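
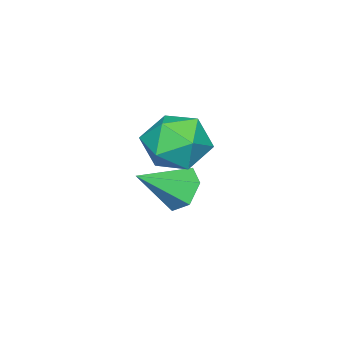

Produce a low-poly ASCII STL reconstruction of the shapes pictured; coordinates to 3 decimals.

solid 
facet normal -0.696 0.499 -0.516
outer loop
vertex -0.648 -3.257 -2.455
vertex -1.157 -3.201 -1.714
vertex -0.558 -2.555 -1.898
endloop
endfacet
facet normal 0.929 0.150 -0.339
outer loop
vertex -0.648 -3.257 -2.455
vertex -0.558 -2.555 -1.898
vertex 0.097 -4.099 -0.786
endloop
endfacet
facet normal -0.696 0.499 -0.516
outer loop
vertex -0.558 -2.555 -1.898
vertex -1.157 -3.201 -1.714
vertex -1.067 -2.5 -1.158
endloop
endfacet
facet normal 0.682 0.595 0.425
outer loop
vertex -0.558 -2.555 -1.898
vertex -1.067 -2.5 -1.158
vertex 0.097 -4.099 -0.786
endloop
endfacet
facet normal -0.696 0.499 -0.516
outer loop
vertex -1.067 -2.5 -1.158
vertex -1.157 -3.201 -1.714
vertex -1.666 -3.146 -0.974
endloop
endfacet
facet normal 0.031 0.248 0.968
outer loop
vertex -1.067 -2.5 -1.158
vertex -1.666 -3.146 -0.974
vertex 0.097 -4.099 -0.786
endloop
endfacet
facet normal -0.697 0.498 -0.516
outer loop
vertex -1.666 -3.146 -0.974
vertex -1.157 -3.201 -1.714
vertex -1.756 -3.848 -1.53
endloop
endfacet
facet normal -0.375 -0.546 0.750
outer loop
vertex -1.666 -3.146 -0.974
vertex -1.756 -3.848 -1.53
vertex 0.097 -4.099 -0.786
endloop
endfacet
facet normal -0.697 0.498 -0.516
outer loop
vertex -1.756 -3.848 -1.53
vertex -1.157 -3.201 -1.714
vertex -1.247 -3.903 -2.271
endloop
endfacet
facet normal -0.128 -0.992 -0.015
outer loop
vertex -1.756 -3.848 -1.53
vertex -1.247 -3.903 -2.271
vertex 0.097 -4.099 -0.786
endloop
endfacet
facet normal -0.696 0.499 -0.516
outer loop
vertex -1.247 -3.903 -2.271
vertex -1.157 -3.201 -1.714
vertex -0.648 -3.257 -2.455
endloop
endfacet
facet normal 0.523 -0.644 -0.558
outer loop
vertex -1.247 -3.903 -2.271
vertex -0.648 -3.257 -2.455
vertex 0.097 -4.099 -0.786
endloop
endfacet
facet normal -0.791 0.531 0.303
outer loop
vertex 0.33 -1.153 1.487
vertex -0.27 -2.141 1.651
vertex 0.365 -1.691 2.522
endloop
endfacet
facet normal -0.183 0.870 0.458
outer loop
vertex 0.33 -1.153 1.487
vertex 0.365 -1.691 2.522
vertex 1.341 -1.244 2.063
endloop
endfacet
facet normal 0.174 0.973 -0.152
outer loop
vertex 0.33 -1.153 1.487
vertex 1.341 -1.244 2.063
vertex 1.31 -1.418 0.91
endloop
endfacet
facet normal -0.214 0.698 -0.683
outer loop
vertex 0.33 -1.153 1.487
vertex 1.31 -1.418 0.91
vertex 0.315 -1.972 0.655
endloop
endfacet
facet normal -0.810 0.425 -0.404
outer loop
vertex 0.33 -1.153 1.487
vertex 0.315 -1.972 0.655
vertex -0.27 -2.141 1.651
endloop
endfacet
facet normal 0.208 0.441 0.873
outer loop
vertex 1.341 -1.244 2.063
vertex 0.365 -1.691 2.522
vertex 1.365 -2.288 2.585
endloop
endfacet
facet normal -0.776 -0.107 0.621
outer loop
vertex 0.365 -1.691 2.522
vertex -0.27 -2.141 1.651
vertex 0.37 -2.842 2.33
endloop
endfacet
facet normal -0.807 -0.279 -0.521
outer loop
vertex -0.27 -2.141 1.651
vertex 0.315 -1.972 0.655
vertex 0.339 -3.016 1.177
endloop
endfacet
facet normal 0.159 0.163 -0.974
outer loop
vertex 0.315 -1.972 0.655
vertex 1.31 -1.418 0.91
vertex 1.315 -2.569 0.718
endloop
endfacet
facet normal 0.786 0.608 -0.113
outer loop
vertex 1.31 -1.418 0.91
vertex 1.341 -1.244 2.063
vertex 1.95 -2.119 1.589
endloop
endfacet
facet normal 0.214 -0.698 0.683
outer loop
vertex 1.35 -3.107 1.753
vertex 1.365 -2.288 2.585
vertex 0.37 -2.842 2.33
endloop
endfacet
facet normal -0.174 -0.973 0.152
outer loop
vertex 1.35 -3.107 1.753
vertex 0.37 -2.842 2.33
vertex 0.339 -3.016 1.177
endloop
endfacet
facet normal 0.183 -0.870 -0.458
outer loop
vertex 1.35 -3.107 1.753
vertex 0.339 -3.016 1.177
vertex 1.315 -2.569 0.718
endloop
endfacet
facet normal 0.791 -0.531 -0.303
outer loop
vertex 1.35 -3.107 1.753
vertex 1.315 -2.569 0.718
vertex 1.95 -2.119 1.589
endloop
endfacet
facet normal 0.810 -0.425 0.404
outer loop
vertex 1.35 -3.107 1.753
vertex 1.95 -2.119 1.589
vertex 1.365 -2.288 2.585
endloop
endfacet
facet normal -0.159 -0.163 0.974
outer loop
vertex 0.37 -2.842 2.33
vertex 1.365 -2.288 2.585
vertex 0.365 -1.691 2.522
endloop
endfacet
facet normal -0.786 -0.608 0.113
outer loop
vertex 0.339 -3.016 1.177
vertex 0.37 -2.842 2.33
vertex -0.27 -2.141 1.651
endloop
endfacet
facet normal -0.208 -0.441 -0.873
outer loop
vertex 1.315 -2.569 0.718
vertex 0.339 -3.016 1.177
vertex 0.315 -1.972 0.655
endloop
endfacet
facet normal 0.776 0.107 -0.621
outer loop
vertex 1.95 -2.119 1.589
vertex 1.315 -2.569 0.718
vertex 1.31 -1.418 0.91
endloop
endfacet
facet normal 0.807 0.279 0.521
outer loop
vertex 1.365 -2.288 2.585
vertex 1.95 -2.119 1.589
vertex 1.341 -1.244 2.063
endloop
endfacet

endsolid


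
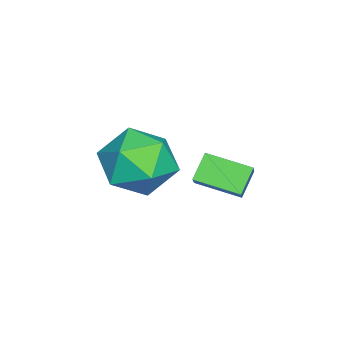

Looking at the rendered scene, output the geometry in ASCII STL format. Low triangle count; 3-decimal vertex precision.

solid 
facet normal 0.104 0.003 0.995
outer loop
vertex 2.051 0.394 -1.348
vertex 1.545 -0.715 -1.292
vertex 2.753 -0.601 -1.419
endloop
endfacet
facet normal 0.619 0.388 0.683
outer loop
vertex 2.051 0.394 -1.348
vertex 2.753 -0.601 -1.419
vertex 2.967 0.35 -2.153
endloop
endfacet
facet normal 0.307 0.903 0.300
outer loop
vertex 2.051 0.394 -1.348
vertex 2.967 0.35 -2.153
vertex 1.892 0.824 -2.478
endloop
endfacet
facet normal -0.400 0.837 0.375
outer loop
vertex 2.051 0.394 -1.348
vertex 1.892 0.824 -2.478
vertex 1.013 0.166 -1.947
endloop
endfacet
facet normal -0.525 0.280 0.804
outer loop
vertex 2.051 0.394 -1.348
vertex 1.013 0.166 -1.947
vertex 1.545 -0.715 -1.292
endloop
endfacet
facet normal 0.972 -0.039 0.233
outer loop
vertex 2.967 0.35 -2.153
vertex 2.753 -0.601 -1.419
vertex 3.027 -0.786 -2.593
endloop
endfacet
facet normal 0.140 -0.662 0.736
outer loop
vertex 2.753 -0.601 -1.419
vertex 1.545 -0.715 -1.292
vertex 2.148 -1.444 -2.062
endloop
endfacet
facet normal -0.878 -0.212 0.428
outer loop
vertex 1.545 -0.715 -1.292
vertex 1.013 0.166 -1.947
vertex 1.073 -0.97 -2.387
endloop
endfacet
facet normal -0.676 0.688 -0.266
outer loop
vertex 1.013 0.166 -1.947
vertex 1.892 0.824 -2.478
vertex 1.287 -0.019 -3.121
endloop
endfacet
facet normal 0.467 0.795 -0.387
outer loop
vertex 1.892 0.824 -2.478
vertex 2.967 0.35 -2.153
vertex 2.495 0.095 -3.248
endloop
endfacet
facet normal 0.400 -0.837 -0.375
outer loop
vertex 1.989 -1.014 -3.192
vertex 3.027 -0.786 -2.593
vertex 2.148 -1.444 -2.062
endloop
endfacet
facet normal -0.307 -0.903 -0.300
outer loop
vertex 1.989 -1.014 -3.192
vertex 2.148 -1.444 -2.062
vertex 1.073 -0.97 -2.387
endloop
endfacet
facet normal -0.619 -0.388 -0.683
outer loop
vertex 1.989 -1.014 -3.192
vertex 1.073 -0.97 -2.387
vertex 1.287 -0.019 -3.121
endloop
endfacet
facet normal -0.104 -0.003 -0.995
outer loop
vertex 1.989 -1.014 -3.192
vertex 1.287 -0.019 -3.121
vertex 2.495 0.095 -3.248
endloop
endfacet
facet normal 0.525 -0.280 -0.804
outer loop
vertex 1.989 -1.014 -3.192
vertex 2.495 0.095 -3.248
vertex 3.027 -0.786 -2.593
endloop
endfacet
facet normal 0.676 -0.688 0.266
outer loop
vertex 2.148 -1.444 -2.062
vertex 3.027 -0.786 -2.593
vertex 2.753 -0.601 -1.419
endloop
endfacet
facet normal -0.467 -0.795 0.387
outer loop
vertex 1.073 -0.97 -2.387
vertex 2.148 -1.444 -2.062
vertex 1.545 -0.715 -1.292
endloop
endfacet
facet normal -0.972 0.039 -0.233
outer loop
vertex 1.287 -0.019 -3.121
vertex 1.073 -0.97 -2.387
vertex 1.013 0.166 -1.947
endloop
endfacet
facet normal -0.140 0.662 -0.736
outer loop
vertex 2.495 0.095 -3.248
vertex 1.287 -0.019 -3.121
vertex 1.892 0.824 -2.478
endloop
endfacet
facet normal 0.878 0.212 -0.428
outer loop
vertex 3.027 -0.786 -2.593
vertex 2.495 0.095 -3.248
vertex 2.967 0.35 -2.153
endloop
endfacet
facet normal -0.707 0.175 0.686
outer loop
vertex 2.675 1.733 -1.053
vertex 2.71 3.049 -1.353
vertex 2.06 1.612 -1.656
endloop
endfacet
facet normal -0.026 -0.975 0.222
outer loop
vertex 2.71 1.451 -2.287
vertex 2.675 1.733 -1.053
vertex 2.06 1.612 -1.656
endloop
endfacet
facet normal -0.707 0.175 0.686
outer loop
vertex 2.06 1.612 -1.656
vertex 2.71 3.049 -1.353
vertex 2.095 2.928 -1.956
endloop
endfacet
facet normal -0.707 -0.139 -0.693
outer loop
vertex 2.095 2.928 -1.956
vertex 2.71 1.451 -2.287
vertex 2.06 1.612 -1.656
endloop
endfacet
facet normal 0.707 0.139 0.693
outer loop
vertex 2.675 1.733 -1.053
vertex 3.36 2.888 -1.984
vertex 2.71 3.049 -1.353
endloop
endfacet
facet normal -0.026 -0.975 0.222
outer loop
vertex 3.325 1.572 -1.684
vertex 2.675 1.733 -1.053
vertex 2.71 1.451 -2.287
endloop
endfacet
facet normal 0.707 0.139 0.693
outer loop
vertex 3.325 1.572 -1.684
vertex 3.36 2.888 -1.984
vertex 2.675 1.733 -1.053
endloop
endfacet
facet normal 0.026 0.975 -0.222
outer loop
vertex 2.71 3.049 -1.353
vertex 3.36 2.888 -1.984
vertex 2.095 2.928 -1.956
endloop
endfacet
facet normal -0.707 -0.139 -0.693
outer loop
vertex 2.745 2.767 -2.587
vertex 2.71 1.451 -2.287
vertex 2.095 2.928 -1.956
endloop
endfacet
facet normal 0.026 0.975 -0.222
outer loop
vertex 2.095 2.928 -1.956
vertex 3.36 2.888 -1.984
vertex 2.745 2.767 -2.587
endloop
endfacet
facet normal 0.707 -0.175 -0.686
outer loop
vertex 2.745 2.767 -2.587
vertex 3.325 1.572 -1.684
vertex 2.71 1.451 -2.287
endloop
endfacet
facet normal 0.707 -0.175 -0.686
outer loop
vertex 3.36 2.888 -1.984
vertex 3.325 1.572 -1.684
vertex 2.745 2.767 -2.587
endloop
endfacet

endsolid


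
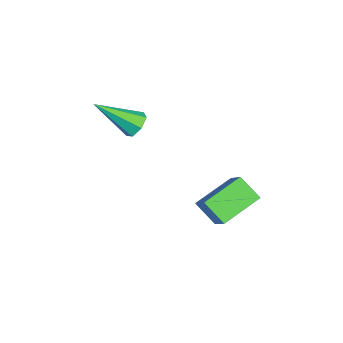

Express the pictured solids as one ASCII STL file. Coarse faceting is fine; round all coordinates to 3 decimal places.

solid 
facet normal -0.570 0.747 0.342
outer loop
vertex 2.606 2.297 -1.533
vertex 3.647 2.621 -0.504
vertex 3.115 3.027 -2.278
endloop
endfacet
facet normal -0.694 -0.216 -0.686
outer loop
vertex 4.113 1.719 -2.876
vertex 2.606 2.297 -1.533
vertex 3.115 3.027 -2.278
endloop
endfacet
facet normal -0.570 0.747 0.342
outer loop
vertex 3.115 3.027 -2.278
vertex 3.647 2.621 -0.504
vertex 4.157 3.35 -1.248
endloop
endfacet
facet normal 0.439 0.629 -0.642
outer loop
vertex 4.157 3.35 -1.248
vertex 4.113 1.719 -2.876
vertex 3.115 3.027 -2.278
endloop
endfacet
facet normal -0.439 -0.629 0.642
outer loop
vertex 2.606 2.297 -1.533
vertex 4.645 1.313 -1.102
vertex 3.647 2.621 -0.504
endloop
endfacet
facet normal -0.694 -0.215 -0.687
outer loop
vertex 3.603 0.99 -2.132
vertex 2.606 2.297 -1.533
vertex 4.113 1.719 -2.876
endloop
endfacet
facet normal -0.439 -0.629 0.642
outer loop
vertex 3.603 0.99 -2.132
vertex 4.645 1.313 -1.102
vertex 2.606 2.297 -1.533
endloop
endfacet
facet normal 0.694 0.216 0.687
outer loop
vertex 3.647 2.621 -0.504
vertex 4.645 1.313 -1.102
vertex 4.157 3.35 -1.248
endloop
endfacet
facet normal 0.439 0.629 -0.642
outer loop
vertex 5.154 2.043 -1.847
vertex 4.113 1.719 -2.876
vertex 4.157 3.35 -1.248
endloop
endfacet
facet normal 0.695 0.216 0.686
outer loop
vertex 4.157 3.35 -1.248
vertex 4.645 1.313 -1.102
vertex 5.154 2.043 -1.847
endloop
endfacet
facet normal 0.570 -0.747 -0.341
outer loop
vertex 5.154 2.043 -1.847
vertex 3.603 0.99 -2.132
vertex 4.113 1.719 -2.876
endloop
endfacet
facet normal 0.570 -0.747 -0.342
outer loop
vertex 4.645 1.313 -1.102
vertex 3.603 0.99 -2.132
vertex 5.154 2.043 -1.847
endloop
endfacet
facet normal -0.021 0.790 -0.612
outer loop
vertex 1.49 -1.595 -0.062
vertex 1.281 -1.234 0.411
vertex 1.876 -1.351 0.24
endloop
endfacet
facet normal 0.687 -0.622 -0.376
outer loop
vertex 1.49 -1.595 -0.062
vertex 1.876 -1.351 0.24
vertex 1.319 -2.806 1.629
endloop
endfacet
facet normal -0.020 0.791 -0.612
outer loop
vertex 1.876 -1.351 0.24
vertex 1.281 -1.234 0.411
vertex 1.814 -1.02 0.67
endloop
endfacet
facet normal 0.960 -0.136 0.243
outer loop
vertex 1.876 -1.351 0.24
vertex 1.814 -1.02 0.67
vertex 1.319 -2.806 1.629
endloop
endfacet
facet normal -0.019 0.790 -0.613
outer loop
vertex 1.814 -1.02 0.67
vertex 1.281 -1.234 0.411
vertex 1.35 -0.849 0.905
endloop
endfacet
facet normal 0.515 0.290 0.806
outer loop
vertex 1.814 -1.02 0.67
vertex 1.35 -0.849 0.905
vertex 1.319 -2.806 1.629
endloop
endfacet
facet normal -0.018 0.790 -0.613
outer loop
vertex 1.35 -0.849 0.905
vertex 1.281 -1.234 0.411
vertex 0.835 -0.968 0.767
endloop
endfacet
facet normal -0.315 0.334 0.888
outer loop
vertex 1.35 -0.849 0.905
vertex 0.835 -0.968 0.767
vertex 1.319 -2.806 1.629
endloop
endfacet
facet normal -0.018 0.790 -0.613
outer loop
vertex 0.835 -0.968 0.767
vertex 1.281 -1.234 0.411
vertex 0.655 -1.287 0.361
endloop
endfacet
facet normal -0.903 -0.037 0.429
outer loop
vertex 0.835 -0.968 0.767
vertex 0.655 -1.287 0.361
vertex 1.319 -2.806 1.629
endloop
endfacet
facet normal -0.018 0.791 -0.612
outer loop
vertex 0.655 -1.287 0.361
vertex 1.281 -1.234 0.411
vertex 0.947 -1.566 -0.008
endloop
endfacet
facet normal -0.808 -0.544 -0.228
outer loop
vertex 0.655 -1.287 0.361
vertex 0.947 -1.566 -0.008
vertex 1.319 -2.806 1.629
endloop
endfacet
facet normal -0.019 0.791 -0.612
outer loop
vertex 0.947 -1.566 -0.008
vertex 1.281 -1.234 0.411
vertex 1.49 -1.595 -0.062
endloop
endfacet
facet normal -0.101 -0.804 -0.586
outer loop
vertex 0.947 -1.566 -0.008
vertex 1.49 -1.595 -0.062
vertex 1.319 -2.806 1.629
endloop
endfacet

endsolid


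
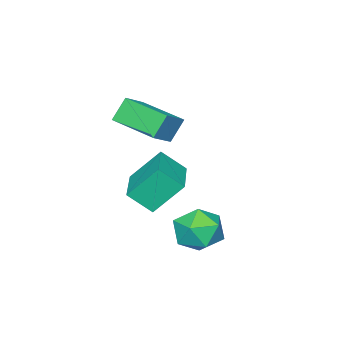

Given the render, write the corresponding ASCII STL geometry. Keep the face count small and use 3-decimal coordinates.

solid 
facet normal -0.786 -0.613 -0.083
outer loop
vertex -1.305 -2.254 0.902
vertex -1.868 -1.411 0.011
vertex -0.466 -3.145 -0.472
endloop
endfacet
facet normal 0.417 -0.625 0.660
outer loop
vertex 1.248 -1.809 -0.291
vertex -1.305 -2.254 0.902
vertex -0.466 -3.145 -0.472
endloop
endfacet
facet normal -0.786 -0.613 -0.083
outer loop
vertex -0.466 -3.145 -0.472
vertex -1.868 -1.411 0.011
vertex -1.029 -2.302 -1.363
endloop
endfacet
facet normal 0.456 -0.484 -0.747
outer loop
vertex -1.029 -2.302 -1.363
vertex 1.248 -1.809 -0.291
vertex -0.466 -3.145 -0.472
endloop
endfacet
facet normal -0.456 0.484 0.747
outer loop
vertex -1.305 -2.254 0.902
vertex -0.154 -0.075 0.192
vertex -1.868 -1.411 0.011
endloop
endfacet
facet normal 0.417 -0.625 0.660
outer loop
vertex 0.409 -0.918 1.083
vertex -1.305 -2.254 0.902
vertex 1.248 -1.809 -0.291
endloop
endfacet
facet normal -0.456 0.484 0.747
outer loop
vertex 0.409 -0.918 1.083
vertex -0.154 -0.075 0.192
vertex -1.305 -2.254 0.902
endloop
endfacet
facet normal -0.417 0.625 -0.660
outer loop
vertex -1.868 -1.411 0.011
vertex -0.154 -0.075 0.192
vertex -1.029 -2.302 -1.363
endloop
endfacet
facet normal 0.456 -0.484 -0.747
outer loop
vertex 0.685 -0.966 -1.182
vertex 1.248 -1.809 -0.291
vertex -1.029 -2.302 -1.363
endloop
endfacet
facet normal -0.417 0.625 -0.660
outer loop
vertex -1.029 -2.302 -1.363
vertex -0.154 -0.075 0.192
vertex 0.685 -0.966 -1.182
endloop
endfacet
facet normal 0.786 0.613 0.083
outer loop
vertex 0.685 -0.966 -1.182
vertex 0.409 -0.918 1.083
vertex 1.248 -1.809 -0.291
endloop
endfacet
facet normal 0.786 0.613 0.083
outer loop
vertex -0.154 -0.075 0.192
vertex 0.409 -0.918 1.083
vertex 0.685 -0.966 -1.182
endloop
endfacet
facet normal -0.850 -0.097 -0.518
outer loop
vertex -0.506 -2.47 3.878
vertex -0.543 -0.435 3.556
vertex 0.115 -2.616 2.886
endloop
endfacet
facet normal 0.018 -0.988 0.156
outer loop
vertex 1.263 -2.485 3.584
vertex -0.506 -2.47 3.878
vertex 0.115 -2.616 2.886
endloop
endfacet
facet normal -0.850 -0.098 -0.517
outer loop
vertex 0.115 -2.616 2.886
vertex -0.543 -0.435 3.556
vertex 0.078 -0.582 2.563
endloop
endfacet
facet normal 0.526 -0.124 -0.842
outer loop
vertex 0.078 -0.582 2.563
vertex 1.263 -2.485 3.584
vertex 0.115 -2.616 2.886
endloop
endfacet
facet normal -0.526 0.124 0.842
outer loop
vertex -0.506 -2.47 3.878
vertex 0.605 -0.304 4.254
vertex -0.543 -0.435 3.556
endloop
endfacet
facet normal 0.018 -0.987 0.157
outer loop
vertex 0.642 -2.338 4.577
vertex -0.506 -2.47 3.878
vertex 1.263 -2.485 3.584
endloop
endfacet
facet normal -0.526 0.124 0.841
outer loop
vertex 0.642 -2.338 4.577
vertex 0.605 -0.304 4.254
vertex -0.506 -2.47 3.878
endloop
endfacet
facet normal -0.017 0.987 -0.157
outer loop
vertex -0.543 -0.435 3.556
vertex 0.605 -0.304 4.254
vertex 0.078 -0.582 2.563
endloop
endfacet
facet normal 0.526 -0.124 -0.841
outer loop
vertex 1.226 -0.45 3.262
vertex 1.263 -2.485 3.584
vertex 0.078 -0.582 2.563
endloop
endfacet
facet normal -0.018 0.987 -0.157
outer loop
vertex 0.078 -0.582 2.563
vertex 0.605 -0.304 4.254
vertex 1.226 -0.45 3.262
endloop
endfacet
facet normal 0.850 0.097 0.517
outer loop
vertex 1.226 -0.45 3.262
vertex 0.642 -2.338 4.577
vertex 1.263 -2.485 3.584
endloop
endfacet
facet normal 0.850 0.098 0.518
outer loop
vertex 0.605 -0.304 4.254
vertex 0.642 -2.338 4.577
vertex 1.226 -0.45 3.262
endloop
endfacet
facet normal -0.628 -0.275 0.728
outer loop
vertex 0.495 2.132 -0.297
vertex 0.87 1.096 -0.364
vertex 1.352 1.814 0.323
endloop
endfacet
facet normal -0.432 0.407 0.805
outer loop
vertex 0.495 2.132 -0.297
vertex 1.352 1.814 0.323
vertex 1.363 2.802 -0.17
endloop
endfacet
facet normal -0.616 0.758 0.212
outer loop
vertex 0.495 2.132 -0.297
vertex 1.363 2.802 -0.17
vertex 0.889 2.694 -1.162
endloop
endfacet
facet normal -0.927 0.294 -0.232
outer loop
vertex 0.495 2.132 -0.297
vertex 0.889 2.694 -1.162
vertex 0.585 1.64 -1.281
endloop
endfacet
facet normal -0.935 -0.344 0.086
outer loop
vertex 0.495 2.132 -0.297
vertex 0.585 1.64 -1.281
vertex 0.87 1.096 -0.364
endloop
endfacet
facet normal 0.280 0.426 0.860
outer loop
vertex 1.363 2.802 -0.17
vertex 1.352 1.814 0.323
vertex 2.275 2.18 -0.159
endloop
endfacet
facet normal -0.039 -0.677 0.735
outer loop
vertex 1.352 1.814 0.323
vertex 0.87 1.096 -0.364
vertex 1.971 1.126 -0.278
endloop
endfacet
facet normal -0.535 -0.789 -0.302
outer loop
vertex 0.87 1.096 -0.364
vertex 0.585 1.64 -1.281
vertex 1.497 1.018 -1.27
endloop
endfacet
facet normal -0.523 0.243 -0.817
outer loop
vertex 0.585 1.64 -1.281
vertex 0.889 2.694 -1.162
vertex 1.508 2.006 -1.763
endloop
endfacet
facet normal -0.019 0.995 -0.099
outer loop
vertex 0.889 2.694 -1.162
vertex 1.363 2.802 -0.17
vertex 1.99 2.724 -1.076
endloop
endfacet
facet normal 0.927 -0.294 0.232
outer loop
vertex 2.365 1.688 -1.143
vertex 2.275 2.18 -0.159
vertex 1.971 1.126 -0.278
endloop
endfacet
facet normal 0.616 -0.758 -0.212
outer loop
vertex 2.365 1.688 -1.143
vertex 1.971 1.126 -0.278
vertex 1.497 1.018 -1.27
endloop
endfacet
facet normal 0.432 -0.407 -0.805
outer loop
vertex 2.365 1.688 -1.143
vertex 1.497 1.018 -1.27
vertex 1.508 2.006 -1.763
endloop
endfacet
facet normal 0.628 0.275 -0.728
outer loop
vertex 2.365 1.688 -1.143
vertex 1.508 2.006 -1.763
vertex 1.99 2.724 -1.076
endloop
endfacet
facet normal 0.935 0.344 -0.086
outer loop
vertex 2.365 1.688 -1.143
vertex 1.99 2.724 -1.076
vertex 2.275 2.18 -0.159
endloop
endfacet
facet normal 0.523 -0.243 0.817
outer loop
vertex 1.971 1.126 -0.278
vertex 2.275 2.18 -0.159
vertex 1.352 1.814 0.323
endloop
endfacet
facet normal 0.019 -0.995 0.099
outer loop
vertex 1.497 1.018 -1.27
vertex 1.971 1.126 -0.278
vertex 0.87 1.096 -0.364
endloop
endfacet
facet normal -0.280 -0.426 -0.860
outer loop
vertex 1.508 2.006 -1.763
vertex 1.497 1.018 -1.27
vertex 0.585 1.64 -1.281
endloop
endfacet
facet normal 0.039 0.677 -0.735
outer loop
vertex 1.99 2.724 -1.076
vertex 1.508 2.006 -1.763
vertex 0.889 2.694 -1.162
endloop
endfacet
facet normal 0.535 0.789 0.302
outer loop
vertex 2.275 2.18 -0.159
vertex 1.99 2.724 -1.076
vertex 1.363 2.802 -0.17
endloop
endfacet

endsolid


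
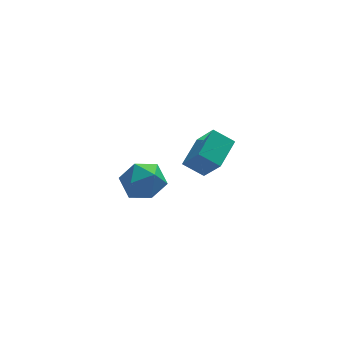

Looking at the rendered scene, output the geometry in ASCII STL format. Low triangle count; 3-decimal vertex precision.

solid 
facet normal -0.566 0.663 0.490
outer loop
vertex -4.229 4.262 -3.748
vertex -3.446 4.2 -2.759
vertex -3.244 5.047 -3.673
endloop
endfacet
facet normal -0.598 0.772 -0.216
outer loop
vertex -4.229 4.262 -3.748
vertex -3.244 5.047 -3.673
vertex -3.54 4.509 -4.775
endloop
endfacet
facet normal -0.837 0.172 -0.520
outer loop
vertex -4.229 4.262 -3.748
vertex -3.54 4.509 -4.775
vertex -3.926 3.331 -4.543
endloop
endfacet
facet normal -0.952 -0.307 -0.003
outer loop
vertex -4.229 4.262 -3.748
vertex -3.926 3.331 -4.543
vertex -3.868 3.139 -3.297
endloop
endfacet
facet normal -0.784 -0.003 0.621
outer loop
vertex -4.229 4.262 -3.748
vertex -3.868 3.139 -3.297
vertex -3.446 4.2 -2.759
endloop
endfacet
facet normal 0.064 0.890 -0.452
outer loop
vertex -3.54 4.509 -4.775
vertex -3.244 5.047 -3.673
vertex -2.332 4.601 -4.423
endloop
endfacet
facet normal 0.118 0.715 0.689
outer loop
vertex -3.244 5.047 -3.673
vertex -3.446 4.2 -2.759
vertex -2.274 4.409 -3.177
endloop
endfacet
facet normal -0.235 -0.364 0.901
outer loop
vertex -3.446 4.2 -2.759
vertex -3.868 3.139 -3.297
vertex -2.66 3.231 -2.945
endloop
endfacet
facet normal -0.507 -0.855 -0.108
outer loop
vertex -3.868 3.139 -3.297
vertex -3.926 3.331 -4.543
vertex -2.956 2.693 -4.047
endloop
endfacet
facet normal -0.322 -0.080 -0.943
outer loop
vertex -3.926 3.331 -4.543
vertex -3.54 4.509 -4.775
vertex -2.754 3.54 -4.961
endloop
endfacet
facet normal 0.952 0.307 0.003
outer loop
vertex -1.971 3.478 -3.972
vertex -2.332 4.601 -4.423
vertex -2.274 4.409 -3.177
endloop
endfacet
facet normal 0.837 -0.172 0.520
outer loop
vertex -1.971 3.478 -3.972
vertex -2.274 4.409 -3.177
vertex -2.66 3.231 -2.945
endloop
endfacet
facet normal 0.598 -0.772 0.216
outer loop
vertex -1.971 3.478 -3.972
vertex -2.66 3.231 -2.945
vertex -2.956 2.693 -4.047
endloop
endfacet
facet normal 0.566 -0.663 -0.490
outer loop
vertex -1.971 3.478 -3.972
vertex -2.956 2.693 -4.047
vertex -2.754 3.54 -4.961
endloop
endfacet
facet normal 0.784 0.003 -0.621
outer loop
vertex -1.971 3.478 -3.972
vertex -2.754 3.54 -4.961
vertex -2.332 4.601 -4.423
endloop
endfacet
facet normal 0.507 0.855 0.108
outer loop
vertex -2.274 4.409 -3.177
vertex -2.332 4.601 -4.423
vertex -3.244 5.047 -3.673
endloop
endfacet
facet normal 0.322 0.080 0.943
outer loop
vertex -2.66 3.231 -2.945
vertex -2.274 4.409 -3.177
vertex -3.446 4.2 -2.759
endloop
endfacet
facet normal -0.064 -0.890 0.452
outer loop
vertex -2.956 2.693 -4.047
vertex -2.66 3.231 -2.945
vertex -3.868 3.139 -3.297
endloop
endfacet
facet normal -0.118 -0.715 -0.689
outer loop
vertex -2.754 3.54 -4.961
vertex -2.956 2.693 -4.047
vertex -3.926 3.331 -4.543
endloop
endfacet
facet normal 0.235 0.364 -0.901
outer loop
vertex -2.332 4.601 -4.423
vertex -2.754 3.54 -4.961
vertex -3.54 4.509 -4.775
endloop
endfacet
facet normal -0.757 0.363 0.544
outer loop
vertex -1.725 -1.738 2.392
vertex -0.729 -0.452 2.92
vertex -2.247 -0.769 1.018
endloop
endfacet
facet normal -0.582 -0.752 -0.309
outer loop
vertex -1.331 -1.208 0.36
vertex -1.725 -1.738 2.392
vertex -2.247 -0.769 1.018
endloop
endfacet
facet normal -0.757 0.363 0.544
outer loop
vertex -2.247 -0.769 1.018
vertex -0.729 -0.452 2.92
vertex -1.251 0.517 1.547
endloop
endfacet
facet normal -0.297 0.551 -0.780
outer loop
vertex -1.251 0.517 1.547
vertex -1.331 -1.208 0.36
vertex -2.247 -0.769 1.018
endloop
endfacet
facet normal 0.297 -0.550 0.780
outer loop
vertex -1.725 -1.738 2.392
vertex 0.187 -0.891 2.262
vertex -0.729 -0.452 2.92
endloop
endfacet
facet normal -0.583 -0.752 -0.309
outer loop
vertex -0.809 -2.177 1.733
vertex -1.725 -1.738 2.392
vertex -1.331 -1.208 0.36
endloop
endfacet
facet normal 0.297 -0.551 0.780
outer loop
vertex -0.809 -2.177 1.733
vertex 0.187 -0.891 2.262
vertex -1.725 -1.738 2.392
endloop
endfacet
facet normal 0.582 0.752 0.309
outer loop
vertex -0.729 -0.452 2.92
vertex 0.187 -0.891 2.262
vertex -1.251 0.517 1.547
endloop
endfacet
facet normal -0.297 0.551 -0.780
outer loop
vertex -0.335 0.078 0.888
vertex -1.331 -1.208 0.36
vertex -1.251 0.517 1.547
endloop
endfacet
facet normal 0.583 0.752 0.309
outer loop
vertex -1.251 0.517 1.547
vertex 0.187 -0.891 2.262
vertex -0.335 0.078 0.888
endloop
endfacet
facet normal 0.757 -0.363 -0.544
outer loop
vertex -0.335 0.078 0.888
vertex -0.809 -2.177 1.733
vertex -1.331 -1.208 0.36
endloop
endfacet
facet normal 0.757 -0.363 -0.543
outer loop
vertex 0.187 -0.891 2.262
vertex -0.809 -2.177 1.733
vertex -0.335 0.078 0.888
endloop
endfacet

endsolid


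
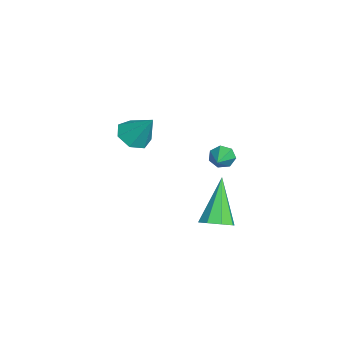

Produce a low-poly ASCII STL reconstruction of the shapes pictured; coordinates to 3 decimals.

solid 
facet normal 0.581 -0.125 -0.804
outer loop
vertex 2.55 1.63 -3.049
vertex 2.018 1.484 -3.411
vertex 2.343 2.039 -3.262
endloop
endfacet
facet normal 0.504 0.586 0.634
outer loop
vertex 2.55 1.63 -3.049
vertex 2.343 2.039 -3.262
vertex 0.842 1.736 -1.789
endloop
endfacet
facet normal 0.583 -0.126 -0.803
outer loop
vertex 2.343 2.039 -3.262
vertex 2.018 1.484 -3.411
vertex 1.946 2.122 -3.563
endloop
endfacet
facet normal 0.029 0.973 0.230
outer loop
vertex 2.343 2.039 -3.262
vertex 1.946 2.122 -3.563
vertex 0.842 1.736 -1.789
endloop
endfacet
facet normal 0.582 -0.126 -0.803
outer loop
vertex 1.946 2.122 -3.563
vertex 2.018 1.484 -3.411
vertex 1.591 1.832 -3.775
endloop
endfacet
facet normal -0.560 0.811 -0.172
outer loop
vertex 1.946 2.122 -3.563
vertex 1.591 1.832 -3.775
vertex 0.842 1.736 -1.789
endloop
endfacet
facet normal 0.583 -0.124 -0.803
outer loop
vertex 1.591 1.832 -3.775
vertex 2.018 1.484 -3.411
vertex 1.487 1.338 -3.774
endloop
endfacet
facet normal -0.921 0.193 -0.338
outer loop
vertex 1.591 1.832 -3.775
vertex 1.487 1.338 -3.774
vertex 0.842 1.736 -1.789
endloop
endfacet
facet normal 0.583 -0.124 -0.803
outer loop
vertex 1.487 1.338 -3.774
vertex 2.018 1.484 -3.411
vertex 1.693 0.929 -3.561
endloop
endfacet
facet normal -0.841 -0.513 -0.171
outer loop
vertex 1.487 1.338 -3.774
vertex 1.693 0.929 -3.561
vertex 0.842 1.736 -1.789
endloop
endfacet
facet normal 0.583 -0.124 -0.803
outer loop
vertex 1.693 0.929 -3.561
vertex 2.018 1.484 -3.411
vertex 2.09 0.846 -3.26
endloop
endfacet
facet normal -0.366 -0.901 0.234
outer loop
vertex 1.693 0.929 -3.561
vertex 2.09 0.846 -3.26
vertex 0.842 1.736 -1.789
endloop
endfacet
facet normal 0.582 -0.125 -0.804
outer loop
vertex 2.09 0.846 -3.26
vertex 2.018 1.484 -3.411
vertex 2.445 1.136 -3.048
endloop
endfacet
facet normal 0.223 -0.738 0.636
outer loop
vertex 2.09 0.846 -3.26
vertex 2.445 1.136 -3.048
vertex 0.842 1.736 -1.789
endloop
endfacet
facet normal 0.581 -0.125 -0.804
outer loop
vertex 2.445 1.136 -3.048
vertex 2.018 1.484 -3.411
vertex 2.55 1.63 -3.049
endloop
endfacet
facet normal 0.584 -0.123 0.802
outer loop
vertex 2.445 1.136 -3.048
vertex 2.55 1.63 -3.049
vertex 0.842 1.736 -1.789
endloop
endfacet
facet normal -0.359 -0.497 -0.790
outer loop
vertex -2.133 -1.49 -2.088
vertex -2.832 -1.32 -1.877
vertex -2.373 -0.935 -2.328
endloop
endfacet
facet normal 0.928 0.359 -0.099
outer loop
vertex -2.133 -1.49 -2.088
vertex -2.373 -0.935 -2.328
vertex -2.328 -0.62 -0.763
endloop
endfacet
facet normal -0.359 -0.498 -0.790
outer loop
vertex -2.373 -0.935 -2.328
vertex -2.832 -1.32 -1.877
vertex -2.959 -0.67 -2.229
endloop
endfacet
facet normal 0.377 0.906 -0.193
outer loop
vertex -2.373 -0.935 -2.328
vertex -2.959 -0.67 -2.229
vertex -2.328 -0.62 -0.763
endloop
endfacet
facet normal -0.358 -0.498 -0.790
outer loop
vertex -2.959 -0.67 -2.229
vertex -2.832 -1.32 -1.877
vertex -3.45 -0.895 -1.865
endloop
endfacet
facet normal -0.342 0.933 0.115
outer loop
vertex -2.959 -0.67 -2.229
vertex -3.45 -0.895 -1.865
vertex -2.328 -0.62 -0.763
endloop
endfacet
facet normal -0.357 -0.497 -0.791
outer loop
vertex -3.45 -0.895 -1.865
vertex -2.832 -1.32 -1.877
vertex -3.476 -1.44 -1.511
endloop
endfacet
facet normal -0.686 0.419 0.594
outer loop
vertex -3.45 -0.895 -1.865
vertex -3.476 -1.44 -1.511
vertex -2.328 -0.62 -0.763
endloop
endfacet
facet normal -0.357 -0.496 -0.791
outer loop
vertex -3.476 -1.44 -1.511
vertex -2.832 -1.32 -1.877
vertex -3.017 -1.895 -1.433
endloop
endfacet
facet normal -0.397 -0.249 0.883
outer loop
vertex -3.476 -1.44 -1.511
vertex -3.017 -1.895 -1.433
vertex -2.328 -0.62 -0.763
endloop
endfacet
facet normal -0.357 -0.496 -0.791
outer loop
vertex -3.017 -1.895 -1.433
vertex -2.832 -1.32 -1.877
vertex -2.419 -1.917 -1.689
endloop
endfacet
facet normal 0.306 -0.567 0.764
outer loop
vertex -3.017 -1.895 -1.433
vertex -2.419 -1.917 -1.689
vertex -2.328 -0.62 -0.763
endloop
endfacet
facet normal -0.359 -0.497 -0.790
outer loop
vertex -2.419 -1.917 -1.689
vertex -2.832 -1.32 -1.877
vertex -2.133 -1.49 -2.088
endloop
endfacet
facet normal 0.898 -0.296 0.327
outer loop
vertex -2.419 -1.917 -1.689
vertex -2.133 -1.49 -2.088
vertex -2.328 -0.62 -0.763
endloop
endfacet
facet normal -0.905 0.175 -0.388
outer loop
vertex 0.691 2.019 -1.321
vertex 0.482 1.754 -0.953
vertex 0.582 2.243 -0.966
endloop
endfacet
facet normal 0.603 0.745 -0.285
outer loop
vertex 0.691 2.019 -1.321
vertex 0.582 2.243 -0.966
vertex 1.758 1.506 -0.407
endloop
endfacet
facet normal -0.905 0.175 -0.387
outer loop
vertex 0.582 2.243 -0.966
vertex 0.482 1.754 -0.953
vertex 0.398 2.099 -0.601
endloop
endfacet
facet normal 0.294 0.829 0.475
outer loop
vertex 0.582 2.243 -0.966
vertex 0.398 2.099 -0.601
vertex 1.758 1.506 -0.407
endloop
endfacet
facet normal -0.905 0.175 -0.387
outer loop
vertex 0.398 2.099 -0.601
vertex 0.482 1.754 -0.953
vertex 0.277 1.694 -0.501
endloop
endfacet
facet normal -0.030 0.248 0.968
outer loop
vertex 0.398 2.099 -0.601
vertex 0.277 1.694 -0.501
vertex 1.758 1.506 -0.407
endloop
endfacet
facet normal -0.905 0.175 -0.387
outer loop
vertex 0.277 1.694 -0.501
vertex 0.482 1.754 -0.953
vertex 0.31 1.334 -0.741
endloop
endfacet
facet normal -0.123 -0.558 0.820
outer loop
vertex 0.277 1.694 -0.501
vertex 0.31 1.334 -0.741
vertex 1.758 1.506 -0.407
endloop
endfacet
facet normal -0.906 0.176 -0.386
outer loop
vertex 0.31 1.334 -0.741
vertex 0.482 1.754 -0.953
vertex 0.472 1.29 -1.141
endloop
endfacet
facet normal 0.084 -0.986 0.143
outer loop
vertex 0.31 1.334 -0.741
vertex 0.472 1.29 -1.141
vertex 1.758 1.506 -0.407
endloop
endfacet
facet normal -0.905 0.177 -0.388
outer loop
vertex 0.472 1.29 -1.141
vertex 0.482 1.754 -0.953
vertex 0.642 1.595 -1.399
endloop
endfacet
facet normal 0.435 -0.710 -0.553
outer loop
vertex 0.472 1.29 -1.141
vertex 0.642 1.595 -1.399
vertex 1.758 1.506 -0.407
endloop
endfacet
facet normal -0.905 0.176 -0.387
outer loop
vertex 0.642 1.595 -1.399
vertex 0.482 1.754 -0.953
vertex 0.691 2.019 -1.321
endloop
endfacet
facet normal 0.666 0.060 -0.744
outer loop
vertex 0.642 1.595 -1.399
vertex 0.691 2.019 -1.321
vertex 1.758 1.506 -0.407
endloop
endfacet

endsolid


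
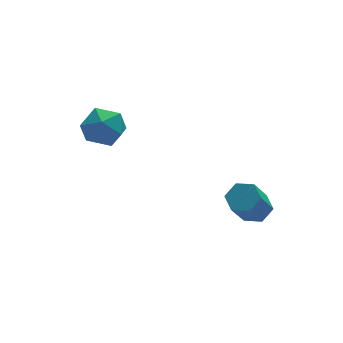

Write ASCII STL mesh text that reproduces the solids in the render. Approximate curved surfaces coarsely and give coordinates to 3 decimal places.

solid 
facet normal -0.655 0.594 0.467
outer loop
vertex -1.729 2.908 0.192
vertex -2.303 1.944 0.613
vertex -1.409 2.433 1.245
endloop
endfacet
facet normal -0.017 0.910 0.415
outer loop
vertex -1.729 2.908 0.192
vertex -1.409 2.433 1.245
vertex -0.568 2.801 0.473
endloop
endfacet
facet normal 0.154 0.949 -0.277
outer loop
vertex -1.729 2.908 0.192
vertex -0.568 2.801 0.473
vertex -0.943 2.539 -0.635
endloop
endfacet
facet normal -0.377 0.658 -0.652
outer loop
vertex -1.729 2.908 0.192
vertex -0.943 2.539 -0.635
vertex -2.015 2.01 -0.549
endloop
endfacet
facet normal -0.878 0.439 -0.193
outer loop
vertex -1.729 2.908 0.192
vertex -2.015 2.01 -0.549
vertex -2.303 1.944 0.613
endloop
endfacet
facet normal 0.463 0.491 0.738
outer loop
vertex -0.568 2.801 0.473
vertex -1.409 2.433 1.245
vertex -0.425 1.77 1.069
endloop
endfacet
facet normal -0.570 -0.020 0.822
outer loop
vertex -1.409 2.433 1.245
vertex -2.303 1.944 0.613
vertex -1.497 1.241 1.155
endloop
endfacet
facet normal -0.931 -0.271 -0.246
outer loop
vertex -2.303 1.944 0.613
vertex -2.015 2.01 -0.549
vertex -1.872 0.979 0.047
endloop
endfacet
facet normal -0.121 0.084 -0.989
outer loop
vertex -2.015 2.01 -0.549
vertex -0.943 2.539 -0.635
vertex -1.031 1.347 -0.725
endloop
endfacet
facet normal 0.740 0.554 -0.381
outer loop
vertex -0.943 2.539 -0.635
vertex -0.568 2.801 0.473
vertex -0.137 1.836 -0.093
endloop
endfacet
facet normal 0.377 -0.658 0.652
outer loop
vertex -0.711 0.872 0.328
vertex -0.425 1.77 1.069
vertex -1.497 1.241 1.155
endloop
endfacet
facet normal -0.154 -0.949 0.277
outer loop
vertex -0.711 0.872 0.328
vertex -1.497 1.241 1.155
vertex -1.872 0.979 0.047
endloop
endfacet
facet normal 0.017 -0.910 -0.415
outer loop
vertex -0.711 0.872 0.328
vertex -1.872 0.979 0.047
vertex -1.031 1.347 -0.725
endloop
endfacet
facet normal 0.655 -0.594 -0.467
outer loop
vertex -0.711 0.872 0.328
vertex -1.031 1.347 -0.725
vertex -0.137 1.836 -0.093
endloop
endfacet
facet normal 0.878 -0.439 0.193
outer loop
vertex -0.711 0.872 0.328
vertex -0.137 1.836 -0.093
vertex -0.425 1.77 1.069
endloop
endfacet
facet normal 0.121 -0.084 0.989
outer loop
vertex -1.497 1.241 1.155
vertex -0.425 1.77 1.069
vertex -1.409 2.433 1.245
endloop
endfacet
facet normal -0.740 -0.554 0.381
outer loop
vertex -1.872 0.979 0.047
vertex -1.497 1.241 1.155
vertex -2.303 1.944 0.613
endloop
endfacet
facet normal -0.463 -0.491 -0.738
outer loop
vertex -1.031 1.347 -0.725
vertex -1.872 0.979 0.047
vertex -2.015 2.01 -0.549
endloop
endfacet
facet normal 0.570 0.020 -0.822
outer loop
vertex -0.137 1.836 -0.093
vertex -1.031 1.347 -0.725
vertex -0.943 2.539 -0.635
endloop
endfacet
facet normal 0.931 0.271 0.246
outer loop
vertex -0.425 1.77 1.069
vertex -0.137 1.836 -0.093
vertex -0.568 2.801 0.473
endloop
endfacet
facet normal 0.468 0.345 -0.814
outer loop
vertex 4.819 -3.677 -3.006
vertex 4.168 -3.153 -3.158
vertex 4.818 -2.894 -2.675
endloop
endfacet
facet normal 0.884 -0.181 0.431
outer loop
vertex 4.819 -3.677 -3.006
vertex 4.818 -2.894 -2.675
vertex 3.903 -4.352 -1.41
endloop
endfacet
facet normal 0.884 -0.181 0.431
outer loop
vertex 3.903 -4.352 -1.41
vertex 4.818 -2.894 -2.675
vertex 3.902 -3.569 -1.079
endloop
endfacet
facet normal -0.468 -0.345 0.814
outer loop
vertex 3.903 -4.352 -1.41
vertex 3.902 -3.569 -1.079
vertex 3.252 -3.827 -1.562
endloop
endfacet
facet normal 0.468 0.344 -0.814
outer loop
vertex 4.818 -2.894 -2.675
vertex 4.168 -3.153 -3.158
vertex 4.167 -2.369 -2.827
endloop
endfacet
facet normal 0.441 0.707 0.552
outer loop
vertex 4.818 -2.894 -2.675
vertex 4.167 -2.369 -2.827
vertex 3.902 -3.569 -1.079
endloop
endfacet
facet normal 0.441 0.707 0.552
outer loop
vertex 3.902 -3.569 -1.079
vertex 4.167 -2.369 -2.827
vertex 3.251 -3.044 -1.232
endloop
endfacet
facet normal -0.468 -0.344 0.814
outer loop
vertex 3.902 -3.569 -1.079
vertex 3.251 -3.044 -1.232
vertex 3.252 -3.827 -1.562
endloop
endfacet
facet normal 0.468 0.344 -0.814
outer loop
vertex 4.167 -2.369 -2.827
vertex 4.168 -3.153 -3.158
vertex 3.517 -2.628 -3.31
endloop
endfacet
facet normal -0.444 0.888 0.121
outer loop
vertex 4.167 -2.369 -2.827
vertex 3.517 -2.628 -3.31
vertex 3.251 -3.044 -1.232
endloop
endfacet
facet normal -0.444 0.888 0.121
outer loop
vertex 3.251 -3.044 -1.232
vertex 3.517 -2.628 -3.31
vertex 2.601 -3.303 -1.714
endloop
endfacet
facet normal -0.467 -0.344 0.815
outer loop
vertex 3.251 -3.044 -1.232
vertex 2.601 -3.303 -1.714
vertex 3.252 -3.827 -1.562
endloop
endfacet
facet normal 0.468 0.345 -0.814
outer loop
vertex 3.517 -2.628 -3.31
vertex 4.168 -3.153 -3.158
vertex 3.518 -3.411 -3.641
endloop
endfacet
facet normal -0.884 0.181 -0.431
outer loop
vertex 3.517 -2.628 -3.31
vertex 3.518 -3.411 -3.641
vertex 2.601 -3.303 -1.714
endloop
endfacet
facet normal -0.884 0.181 -0.431
outer loop
vertex 2.601 -3.303 -1.714
vertex 3.518 -3.411 -3.641
vertex 2.602 -4.086 -2.045
endloop
endfacet
facet normal -0.468 -0.345 0.814
outer loop
vertex 2.601 -3.303 -1.714
vertex 2.602 -4.086 -2.045
vertex 3.252 -3.827 -1.562
endloop
endfacet
facet normal 0.468 0.344 -0.814
outer loop
vertex 3.518 -3.411 -3.641
vertex 4.168 -3.153 -3.158
vertex 4.169 -3.936 -3.488
endloop
endfacet
facet normal -0.441 -0.708 -0.552
outer loop
vertex 3.518 -3.411 -3.641
vertex 4.169 -3.936 -3.488
vertex 2.602 -4.086 -2.045
endloop
endfacet
facet normal -0.441 -0.707 -0.553
outer loop
vertex 2.602 -4.086 -2.045
vertex 4.169 -3.936 -3.488
vertex 3.253 -4.611 -1.893
endloop
endfacet
facet normal -0.468 -0.344 0.814
outer loop
vertex 2.602 -4.086 -2.045
vertex 3.253 -4.611 -1.893
vertex 3.252 -3.827 -1.562
endloop
endfacet
facet normal 0.467 0.344 -0.815
outer loop
vertex 4.169 -3.936 -3.488
vertex 4.168 -3.153 -3.158
vertex 4.819 -3.677 -3.006
endloop
endfacet
facet normal 0.444 -0.888 -0.121
outer loop
vertex 4.169 -3.936 -3.488
vertex 4.819 -3.677 -3.006
vertex 3.253 -4.611 -1.893
endloop
endfacet
facet normal 0.444 -0.888 -0.121
outer loop
vertex 3.253 -4.611 -1.893
vertex 4.819 -3.677 -3.006
vertex 3.903 -4.352 -1.41
endloop
endfacet
facet normal -0.468 -0.344 0.814
outer loop
vertex 3.253 -4.611 -1.893
vertex 3.903 -4.352 -1.41
vertex 3.252 -3.827 -1.562
endloop
endfacet

endsolid


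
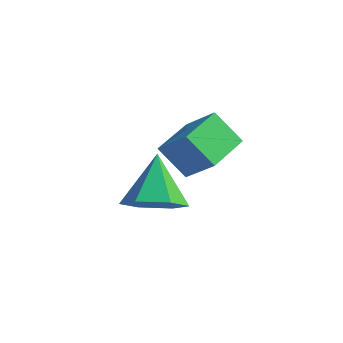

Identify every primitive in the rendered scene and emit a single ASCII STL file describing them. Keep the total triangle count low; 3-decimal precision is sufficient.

solid 
facet normal 0.357 -0.570 -0.741
outer loop
vertex -1.822 -1.189 -3.527
vertex -2.619 -1.705 -3.514
vertex -2.558 -0.94 -4.073
endloop
endfacet
facet normal 0.319 0.948 0.002
outer loop
vertex -1.822 -1.189 -3.527
vertex -2.558 -0.94 -4.073
vertex -3.241 -0.715 -2.226
endloop
endfacet
facet normal 0.358 -0.569 -0.740
outer loop
vertex -2.558 -0.94 -4.073
vertex -2.619 -1.705 -3.514
vertex -3.355 -1.456 -4.061
endloop
endfacet
facet normal -0.523 0.801 -0.291
outer loop
vertex -2.558 -0.94 -4.073
vertex -3.355 -1.456 -4.061
vertex -3.241 -0.715 -2.226
endloop
endfacet
facet normal 0.358 -0.569 -0.740
outer loop
vertex -3.355 -1.456 -4.061
vertex -2.619 -1.705 -3.514
vertex -3.416 -2.222 -3.502
endloop
endfacet
facet normal -0.995 0.096 0.023
outer loop
vertex -3.355 -1.456 -4.061
vertex -3.416 -2.222 -3.502
vertex -3.241 -0.715 -2.226
endloop
endfacet
facet normal 0.358 -0.569 -0.740
outer loop
vertex -3.416 -2.222 -3.502
vertex -2.619 -1.705 -3.514
vertex -2.68 -2.471 -2.955
endloop
endfacet
facet normal -0.624 -0.461 0.630
outer loop
vertex -3.416 -2.222 -3.502
vertex -2.68 -2.471 -2.955
vertex -3.241 -0.715 -2.226
endloop
endfacet
facet normal 0.358 -0.569 -0.740
outer loop
vertex -2.68 -2.471 -2.955
vertex -2.619 -1.705 -3.514
vertex -1.883 -1.954 -2.967
endloop
endfacet
facet normal 0.218 -0.314 0.924
outer loop
vertex -2.68 -2.471 -2.955
vertex -1.883 -1.954 -2.967
vertex -3.241 -0.715 -2.226
endloop
endfacet
facet normal 0.357 -0.570 -0.740
outer loop
vertex -1.883 -1.954 -2.967
vertex -2.619 -1.705 -3.514
vertex -1.822 -1.189 -3.527
endloop
endfacet
facet normal 0.690 0.391 0.610
outer loop
vertex -1.883 -1.954 -2.967
vertex -1.822 -1.189 -3.527
vertex -3.241 -0.715 -2.226
endloop
endfacet
facet normal -0.666 -0.128 0.735
outer loop
vertex -3.107 0.439 -2.086
vertex -3.199 1.966 -1.904
vertex -4.126 0.488 -3.001
endloop
endfacet
facet normal 0.059 -0.991 -0.119
outer loop
vertex -3.261 0.654 -3.956
vertex -3.107 0.439 -2.086
vertex -4.126 0.488 -3.001
endloop
endfacet
facet normal -0.666 -0.128 0.735
outer loop
vertex -4.126 0.488 -3.001
vertex -3.199 1.966 -1.904
vertex -4.218 2.014 -2.818
endloop
endfacet
facet normal -0.744 0.035 -0.668
outer loop
vertex -4.218 2.014 -2.818
vertex -3.261 0.654 -3.956
vertex -4.126 0.488 -3.001
endloop
endfacet
facet normal 0.744 -0.035 0.668
outer loop
vertex -3.107 0.439 -2.086
vertex -2.334 2.132 -2.859
vertex -3.199 1.966 -1.904
endloop
endfacet
facet normal 0.060 -0.991 -0.119
outer loop
vertex -2.242 0.606 -3.042
vertex -3.107 0.439 -2.086
vertex -3.261 0.654 -3.956
endloop
endfacet
facet normal 0.744 -0.035 0.667
outer loop
vertex -2.242 0.606 -3.042
vertex -2.334 2.132 -2.859
vertex -3.107 0.439 -2.086
endloop
endfacet
facet normal -0.060 0.991 0.118
outer loop
vertex -3.199 1.966 -1.904
vertex -2.334 2.132 -2.859
vertex -4.218 2.014 -2.818
endloop
endfacet
facet normal -0.744 0.035 -0.667
outer loop
vertex -3.353 2.181 -3.774
vertex -3.261 0.654 -3.956
vertex -4.218 2.014 -2.818
endloop
endfacet
facet normal -0.059 0.991 0.119
outer loop
vertex -4.218 2.014 -2.818
vertex -2.334 2.132 -2.859
vertex -3.353 2.181 -3.774
endloop
endfacet
facet normal 0.666 0.128 -0.735
outer loop
vertex -3.353 2.181 -3.774
vertex -2.242 0.606 -3.042
vertex -3.261 0.654 -3.956
endloop
endfacet
facet normal 0.666 0.128 -0.735
outer loop
vertex -2.334 2.132 -2.859
vertex -2.242 0.606 -3.042
vertex -3.353 2.181 -3.774
endloop
endfacet

endsolid


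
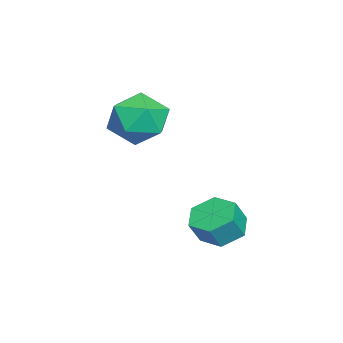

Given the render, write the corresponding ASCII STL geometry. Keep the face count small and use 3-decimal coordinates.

solid 
facet normal -0.439 0.296 -0.849
outer loop
vertex -0.902 -0.461 -2.428
vertex -1.662 -0.501 -2.049
vertex -1.214 0.221 -2.029
endloop
endfacet
facet normal 0.820 0.518 -0.244
outer loop
vertex -0.902 -0.461 -2.428
vertex -1.214 0.221 -2.029
vertex -0.459 -0.759 -1.57
endloop
endfacet
facet normal 0.820 0.518 -0.244
outer loop
vertex -0.459 -0.759 -1.57
vertex -1.214 0.221 -2.029
vertex -0.771 -0.077 -1.172
endloop
endfacet
facet normal 0.439 -0.294 0.849
outer loop
vertex -0.459 -0.759 -1.57
vertex -0.771 -0.077 -1.172
vertex -1.218 -0.799 -1.191
endloop
endfacet
facet normal -0.438 0.296 -0.849
outer loop
vertex -1.214 0.221 -2.029
vertex -1.662 -0.501 -2.049
vertex -1.974 0.182 -1.65
endloop
endfacet
facet normal 0.093 0.954 0.284
outer loop
vertex -1.214 0.221 -2.029
vertex -1.974 0.182 -1.65
vertex -0.771 -0.077 -1.172
endloop
endfacet
facet normal 0.093 0.954 0.284
outer loop
vertex -0.771 -0.077 -1.172
vertex -1.974 0.182 -1.65
vertex -1.531 -0.116 -0.793
endloop
endfacet
facet normal 0.439 -0.294 0.849
outer loop
vertex -0.771 -0.077 -1.172
vertex -1.531 -0.116 -0.793
vertex -1.218 -0.799 -1.191
endloop
endfacet
facet normal -0.439 0.295 -0.849
outer loop
vertex -1.974 0.182 -1.65
vertex -1.662 -0.501 -2.049
vertex -2.421 -0.541 -1.67
endloop
endfacet
facet normal -0.729 0.436 0.528
outer loop
vertex -1.974 0.182 -1.65
vertex -2.421 -0.541 -1.67
vertex -1.531 -0.116 -0.793
endloop
endfacet
facet normal -0.729 0.437 0.528
outer loop
vertex -1.531 -0.116 -0.793
vertex -2.421 -0.541 -1.67
vertex -1.978 -0.839 -0.812
endloop
endfacet
facet normal 0.439 -0.294 0.849
outer loop
vertex -1.531 -0.116 -0.793
vertex -1.978 -0.839 -0.812
vertex -1.218 -0.799 -1.191
endloop
endfacet
facet normal -0.439 0.294 -0.849
outer loop
vertex -2.421 -0.541 -1.67
vertex -1.662 -0.501 -2.049
vertex -2.109 -1.223 -2.068
endloop
endfacet
facet normal -0.820 -0.517 0.244
outer loop
vertex -2.421 -0.541 -1.67
vertex -2.109 -1.223 -2.068
vertex -1.978 -0.839 -0.812
endloop
endfacet
facet normal -0.820 -0.518 0.244
outer loop
vertex -1.978 -0.839 -0.812
vertex -2.109 -1.223 -2.068
vertex -1.666 -1.521 -1.211
endloop
endfacet
facet normal 0.439 -0.296 0.849
outer loop
vertex -1.978 -0.839 -0.812
vertex -1.666 -1.521 -1.211
vertex -1.218 -0.799 -1.191
endloop
endfacet
facet normal -0.439 0.294 -0.849
outer loop
vertex -2.109 -1.223 -2.068
vertex -1.662 -0.501 -2.049
vertex -1.349 -1.184 -2.447
endloop
endfacet
facet normal -0.093 -0.954 -0.284
outer loop
vertex -2.109 -1.223 -2.068
vertex -1.349 -1.184 -2.447
vertex -1.666 -1.521 -1.211
endloop
endfacet
facet normal -0.093 -0.954 -0.284
outer loop
vertex -1.666 -1.521 -1.211
vertex -1.349 -1.184 -2.447
vertex -0.906 -1.482 -1.59
endloop
endfacet
facet normal 0.438 -0.296 0.849
outer loop
vertex -1.666 -1.521 -1.211
vertex -0.906 -1.482 -1.59
vertex -1.218 -0.799 -1.191
endloop
endfacet
facet normal -0.439 0.294 -0.849
outer loop
vertex -1.349 -1.184 -2.447
vertex -1.662 -0.501 -2.049
vertex -0.902 -0.461 -2.428
endloop
endfacet
facet normal 0.728 -0.436 -0.528
outer loop
vertex -1.349 -1.184 -2.447
vertex -0.902 -0.461 -2.428
vertex -0.906 -1.482 -1.59
endloop
endfacet
facet normal 0.729 -0.436 -0.528
outer loop
vertex -0.906 -1.482 -1.59
vertex -0.902 -0.461 -2.428
vertex -0.459 -0.759 -1.57
endloop
endfacet
facet normal 0.439 -0.295 0.849
outer loop
vertex -0.906 -1.482 -1.59
vertex -0.459 -0.759 -1.57
vertex -1.218 -0.799 -1.191
endloop
endfacet
facet normal -0.782 -0.236 0.577
outer loop
vertex -4.494 -3.348 1.938
vertex -4.044 -4.373 2.128
vertex -3.796 -3.507 2.819
endloop
endfacet
facet normal -0.651 0.465 0.600
outer loop
vertex -4.494 -3.348 1.938
vertex -3.796 -3.507 2.819
vertex -3.707 -2.568 2.187
endloop
endfacet
facet normal -0.692 0.719 -0.066
outer loop
vertex -4.494 -3.348 1.938
vertex -3.707 -2.568 2.187
vertex -3.901 -2.854 1.105
endloop
endfacet
facet normal -0.848 0.174 -0.500
outer loop
vertex -4.494 -3.348 1.938
vertex -3.901 -2.854 1.105
vertex -4.109 -3.969 1.069
endloop
endfacet
facet normal -0.904 -0.416 -0.103
outer loop
vertex -4.494 -3.348 1.938
vertex -4.109 -3.969 1.069
vertex -4.044 -4.373 2.128
endloop
endfacet
facet normal 0.018 0.557 0.830
outer loop
vertex -3.707 -2.568 2.187
vertex -3.796 -3.507 2.819
vertex -2.771 -3.111 2.531
endloop
endfacet
facet normal -0.194 -0.577 0.793
outer loop
vertex -3.796 -3.507 2.819
vertex -4.044 -4.373 2.128
vertex -2.979 -4.226 2.495
endloop
endfacet
facet normal -0.391 -0.868 -0.307
outer loop
vertex -4.044 -4.373 2.128
vertex -4.109 -3.969 1.069
vertex -3.173 -4.512 1.413
endloop
endfacet
facet normal -0.300 0.087 -0.950
outer loop
vertex -4.109 -3.969 1.069
vertex -3.901 -2.854 1.105
vertex -3.084 -3.573 0.781
endloop
endfacet
facet normal -0.048 0.968 -0.247
outer loop
vertex -3.901 -2.854 1.105
vertex -3.707 -2.568 2.187
vertex -2.836 -2.707 1.472
endloop
endfacet
facet normal 0.848 -0.174 0.500
outer loop
vertex -2.386 -3.732 1.662
vertex -2.771 -3.111 2.531
vertex -2.979 -4.226 2.495
endloop
endfacet
facet normal 0.692 -0.719 0.066
outer loop
vertex -2.386 -3.732 1.662
vertex -2.979 -4.226 2.495
vertex -3.173 -4.512 1.413
endloop
endfacet
facet normal 0.651 -0.465 -0.600
outer loop
vertex -2.386 -3.732 1.662
vertex -3.173 -4.512 1.413
vertex -3.084 -3.573 0.781
endloop
endfacet
facet normal 0.782 0.236 -0.577
outer loop
vertex -2.386 -3.732 1.662
vertex -3.084 -3.573 0.781
vertex -2.836 -2.707 1.472
endloop
endfacet
facet normal 0.904 0.416 0.103
outer loop
vertex -2.386 -3.732 1.662
vertex -2.836 -2.707 1.472
vertex -2.771 -3.111 2.531
endloop
endfacet
facet normal 0.300 -0.087 0.950
outer loop
vertex -2.979 -4.226 2.495
vertex -2.771 -3.111 2.531
vertex -3.796 -3.507 2.819
endloop
endfacet
facet normal 0.048 -0.968 0.247
outer loop
vertex -3.173 -4.512 1.413
vertex -2.979 -4.226 2.495
vertex -4.044 -4.373 2.128
endloop
endfacet
facet normal -0.018 -0.557 -0.830
outer loop
vertex -3.084 -3.573 0.781
vertex -3.173 -4.512 1.413
vertex -4.109 -3.969 1.069
endloop
endfacet
facet normal 0.194 0.577 -0.793
outer loop
vertex -2.836 -2.707 1.472
vertex -3.084 -3.573 0.781
vertex -3.901 -2.854 1.105
endloop
endfacet
facet normal 0.391 0.868 0.307
outer loop
vertex -2.771 -3.111 2.531
vertex -2.836 -2.707 1.472
vertex -3.707 -2.568 2.187
endloop
endfacet

endsolid


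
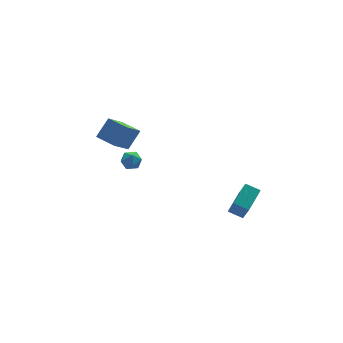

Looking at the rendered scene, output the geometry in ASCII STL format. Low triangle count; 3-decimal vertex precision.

solid 
facet normal -0.866 0.396 0.305
outer loop
vertex -3.072 0.493 -0.966
vertex -3.137 -0.005 -0.503
vertex -2.814 0.574 -0.338
endloop
endfacet
facet normal -0.429 0.901 0.060
outer loop
vertex -3.072 0.493 -0.966
vertex -2.814 0.574 -0.338
vertex -2.457 0.78 -0.884
endloop
endfacet
facet normal -0.264 0.742 -0.617
outer loop
vertex -3.072 0.493 -0.966
vertex -2.457 0.78 -0.884
vertex -2.559 0.327 -1.385
endloop
endfacet
facet normal -0.600 0.137 -0.788
outer loop
vertex -3.072 0.493 -0.966
vertex -2.559 0.327 -1.385
vertex -2.979 -0.158 -1.15
endloop
endfacet
facet normal -0.973 -0.077 -0.219
outer loop
vertex -3.072 0.493 -0.966
vertex -2.979 -0.158 -1.15
vertex -3.137 -0.005 -0.503
endloop
endfacet
facet normal 0.173 0.879 0.445
outer loop
vertex -2.457 0.78 -0.884
vertex -2.814 0.574 -0.338
vertex -2.141 0.458 -0.37
endloop
endfacet
facet normal -0.536 0.059 0.842
outer loop
vertex -2.814 0.574 -0.338
vertex -3.137 -0.005 -0.503
vertex -2.561 -0.027 -0.135
endloop
endfacet
facet normal -0.709 -0.705 -0.006
outer loop
vertex -3.137 -0.005 -0.503
vertex -2.979 -0.158 -1.15
vertex -2.663 -0.48 -0.636
endloop
endfacet
facet normal -0.106 -0.358 -0.928
outer loop
vertex -2.979 -0.158 -1.15
vertex -2.559 0.327 -1.385
vertex -2.306 -0.274 -1.182
endloop
endfacet
facet normal 0.439 0.620 -0.650
outer loop
vertex -2.559 0.327 -1.385
vertex -2.457 0.78 -0.884
vertex -1.983 0.305 -1.017
endloop
endfacet
facet normal 0.600 -0.137 0.788
outer loop
vertex -2.048 -0.193 -0.554
vertex -2.141 0.458 -0.37
vertex -2.561 -0.027 -0.135
endloop
endfacet
facet normal 0.264 -0.742 0.617
outer loop
vertex -2.048 -0.193 -0.554
vertex -2.561 -0.027 -0.135
vertex -2.663 -0.48 -0.636
endloop
endfacet
facet normal 0.429 -0.901 -0.060
outer loop
vertex -2.048 -0.193 -0.554
vertex -2.663 -0.48 -0.636
vertex -2.306 -0.274 -1.182
endloop
endfacet
facet normal 0.866 -0.396 -0.305
outer loop
vertex -2.048 -0.193 -0.554
vertex -2.306 -0.274 -1.182
vertex -1.983 0.305 -1.017
endloop
endfacet
facet normal 0.973 0.077 0.219
outer loop
vertex -2.048 -0.193 -0.554
vertex -1.983 0.305 -1.017
vertex -2.141 0.458 -0.37
endloop
endfacet
facet normal 0.106 0.358 0.928
outer loop
vertex -2.561 -0.027 -0.135
vertex -2.141 0.458 -0.37
vertex -2.814 0.574 -0.338
endloop
endfacet
facet normal -0.439 -0.620 0.650
outer loop
vertex -2.663 -0.48 -0.636
vertex -2.561 -0.027 -0.135
vertex -3.137 -0.005 -0.503
endloop
endfacet
facet normal -0.173 -0.879 -0.445
outer loop
vertex -2.306 -0.274 -1.182
vertex -2.663 -0.48 -0.636
vertex -2.979 -0.158 -1.15
endloop
endfacet
facet normal 0.536 -0.059 -0.842
outer loop
vertex -1.983 0.305 -1.017
vertex -2.306 -0.274 -1.182
vertex -2.559 0.327 -1.385
endloop
endfacet
facet normal 0.709 0.705 0.006
outer loop
vertex -2.141 0.458 -0.37
vertex -1.983 0.305 -1.017
vertex -2.457 0.78 -0.884
endloop
endfacet
facet normal -0.697 -0.607 -0.381
outer loop
vertex 2.48 -5.037 -2.5
vertex 1.8 -4.459 -2.177
vertex 2.525 -4.134 -4.022
endloop
endfacet
facet normal 0.716 -0.609 -0.340
outer loop
vertex 3.62 -3.181 -3.423
vertex 2.48 -5.037 -2.5
vertex 2.525 -4.134 -4.022
endloop
endfacet
facet normal -0.698 -0.606 -0.381
outer loop
vertex 2.525 -4.134 -4.022
vertex 1.8 -4.459 -2.177
vertex 1.845 -3.555 -3.698
endloop
endfacet
facet normal 0.026 0.511 -0.859
outer loop
vertex 1.845 -3.555 -3.698
vertex 3.62 -3.181 -3.423
vertex 2.525 -4.134 -4.022
endloop
endfacet
facet normal -0.026 -0.511 0.859
outer loop
vertex 2.48 -5.037 -2.5
vertex 2.895 -3.506 -1.578
vertex 1.8 -4.459 -2.177
endloop
endfacet
facet normal 0.716 -0.609 -0.341
outer loop
vertex 3.575 -4.085 -1.902
vertex 2.48 -5.037 -2.5
vertex 3.62 -3.181 -3.423
endloop
endfacet
facet normal -0.025 -0.511 0.859
outer loop
vertex 3.575 -4.085 -1.902
vertex 2.895 -3.506 -1.578
vertex 2.48 -5.037 -2.5
endloop
endfacet
facet normal -0.716 0.609 0.341
outer loop
vertex 1.8 -4.459 -2.177
vertex 2.895 -3.506 -1.578
vertex 1.845 -3.555 -3.698
endloop
endfacet
facet normal 0.026 0.510 -0.860
outer loop
vertex 2.94 -2.603 -3.1
vertex 3.62 -3.181 -3.423
vertex 1.845 -3.555 -3.698
endloop
endfacet
facet normal -0.716 0.610 0.340
outer loop
vertex 1.845 -3.555 -3.698
vertex 2.895 -3.506 -1.578
vertex 2.94 -2.603 -3.1
endloop
endfacet
facet normal 0.697 0.607 0.381
outer loop
vertex 2.94 -2.603 -3.1
vertex 3.575 -4.085 -1.902
vertex 3.62 -3.181 -3.423
endloop
endfacet
facet normal 0.698 0.607 0.381
outer loop
vertex 2.895 -3.506 -1.578
vertex 3.575 -4.085 -1.902
vertex 2.94 -2.603 -3.1
endloop
endfacet
facet normal -0.627 -0.304 -0.717
outer loop
vertex -2.918 1.986 -0.793
vertex -3.642 3.089 -0.627
vertex -1.748 2.97 -2.233
endloop
endfacet
facet normal 0.544 -0.830 -0.125
outer loop
vertex -0.838 3.411 -1.193
vertex -2.918 1.986 -0.793
vertex -1.748 2.97 -2.233
endloop
endfacet
facet normal -0.627 -0.304 -0.717
outer loop
vertex -1.748 2.97 -2.233
vertex -3.642 3.089 -0.627
vertex -2.472 4.074 -2.067
endloop
endfacet
facet normal 0.557 0.468 -0.686
outer loop
vertex -2.472 4.074 -2.067
vertex -0.838 3.411 -1.193
vertex -1.748 2.97 -2.233
endloop
endfacet
facet normal -0.557 -0.469 0.686
outer loop
vertex -2.918 1.986 -0.793
vertex -2.732 3.53 0.413
vertex -3.642 3.089 -0.627
endloop
endfacet
facet normal 0.544 -0.830 -0.125
outer loop
vertex -2.008 2.426 0.247
vertex -2.918 1.986 -0.793
vertex -0.838 3.411 -1.193
endloop
endfacet
facet normal -0.557 -0.468 0.686
outer loop
vertex -2.008 2.426 0.247
vertex -2.732 3.53 0.413
vertex -2.918 1.986 -0.793
endloop
endfacet
facet normal -0.545 0.829 0.125
outer loop
vertex -3.642 3.089 -0.627
vertex -2.732 3.53 0.413
vertex -2.472 4.074 -2.067
endloop
endfacet
facet normal 0.557 0.469 -0.686
outer loop
vertex -1.562 4.514 -1.027
vertex -0.838 3.411 -1.193
vertex -2.472 4.074 -2.067
endloop
endfacet
facet normal -0.544 0.830 0.125
outer loop
vertex -2.472 4.074 -2.067
vertex -2.732 3.53 0.413
vertex -1.562 4.514 -1.027
endloop
endfacet
facet normal 0.627 0.304 0.717
outer loop
vertex -1.562 4.514 -1.027
vertex -2.008 2.426 0.247
vertex -0.838 3.411 -1.193
endloop
endfacet
facet normal 0.627 0.304 0.717
outer loop
vertex -2.732 3.53 0.413
vertex -2.008 2.426 0.247
vertex -1.562 4.514 -1.027
endloop
endfacet

endsolid


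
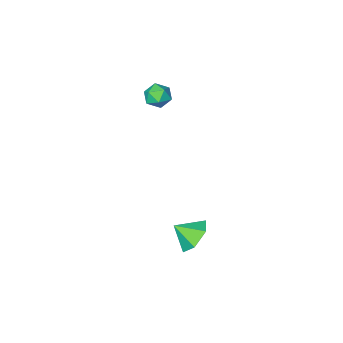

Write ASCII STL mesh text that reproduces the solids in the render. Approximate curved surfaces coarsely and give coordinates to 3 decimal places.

solid 
facet normal 0.409 0.607 0.682
outer loop
vertex 0.001 -2.465 3.889
vertex -0.454 -2.755 4.42
vertex 0.224 -3.067 4.291
endloop
endfacet
facet normal 0.881 0.441 0.173
outer loop
vertex 0.001 -2.465 3.889
vertex 0.224 -3.067 4.291
vertex 0.356 -3.039 3.546
endloop
endfacet
facet normal 0.610 0.649 -0.454
outer loop
vertex 0.001 -2.465 3.889
vertex 0.356 -3.039 3.546
vertex -0.24 -2.711 3.214
endloop
endfacet
facet normal -0.030 0.943 -0.333
outer loop
vertex 0.001 -2.465 3.889
vertex -0.24 -2.711 3.214
vertex -0.741 -2.536 3.755
endloop
endfacet
facet normal -0.154 0.917 0.368
outer loop
vertex 0.001 -2.465 3.889
vertex -0.741 -2.536 3.755
vertex -0.454 -2.755 4.42
endloop
endfacet
facet normal 0.950 -0.268 0.158
outer loop
vertex 0.356 -3.039 3.546
vertex 0.224 -3.067 4.291
vertex 0.121 -3.684 3.865
endloop
endfacet
facet normal 0.187 0.000 0.982
outer loop
vertex 0.224 -3.067 4.291
vertex -0.454 -2.755 4.42
vertex -0.38 -3.509 4.406
endloop
endfacet
facet normal -0.723 0.499 0.477
outer loop
vertex -0.454 -2.755 4.42
vertex -0.741 -2.536 3.755
vertex -0.976 -3.181 4.074
endloop
endfacet
facet normal -0.522 0.542 -0.659
outer loop
vertex -0.741 -2.536 3.755
vertex -0.24 -2.711 3.214
vertex -0.844 -3.153 3.329
endloop
endfacet
facet normal 0.513 0.066 -0.856
outer loop
vertex -0.24 -2.711 3.214
vertex 0.356 -3.039 3.546
vertex -0.166 -3.465 3.2
endloop
endfacet
facet normal 0.030 -0.943 0.333
outer loop
vertex -0.621 -3.755 3.731
vertex 0.121 -3.684 3.865
vertex -0.38 -3.509 4.406
endloop
endfacet
facet normal -0.610 -0.649 0.454
outer loop
vertex -0.621 -3.755 3.731
vertex -0.38 -3.509 4.406
vertex -0.976 -3.181 4.074
endloop
endfacet
facet normal -0.881 -0.441 -0.173
outer loop
vertex -0.621 -3.755 3.731
vertex -0.976 -3.181 4.074
vertex -0.844 -3.153 3.329
endloop
endfacet
facet normal -0.409 -0.607 -0.682
outer loop
vertex -0.621 -3.755 3.731
vertex -0.844 -3.153 3.329
vertex -0.166 -3.465 3.2
endloop
endfacet
facet normal 0.154 -0.917 -0.368
outer loop
vertex -0.621 -3.755 3.731
vertex -0.166 -3.465 3.2
vertex 0.121 -3.684 3.865
endloop
endfacet
facet normal 0.522 -0.542 0.659
outer loop
vertex -0.38 -3.509 4.406
vertex 0.121 -3.684 3.865
vertex 0.224 -3.067 4.291
endloop
endfacet
facet normal -0.513 -0.066 0.856
outer loop
vertex -0.976 -3.181 4.074
vertex -0.38 -3.509 4.406
vertex -0.454 -2.755 4.42
endloop
endfacet
facet normal -0.950 0.268 -0.158
outer loop
vertex -0.844 -3.153 3.329
vertex -0.976 -3.181 4.074
vertex -0.741 -2.536 3.755
endloop
endfacet
facet normal -0.187 -0.000 -0.982
outer loop
vertex -0.166 -3.465 3.2
vertex -0.844 -3.153 3.329
vertex -0.24 -2.711 3.214
endloop
endfacet
facet normal 0.723 -0.499 -0.477
outer loop
vertex 0.121 -3.684 3.865
vertex -0.166 -3.465 3.2
vertex 0.356 -3.039 3.546
endloop
endfacet
facet normal -0.646 0.486 -0.588
outer loop
vertex 2.106 3.437 -1.672
vertex 1.358 3.187 -1.057
vertex 1.864 4.037 -0.91
endloop
endfacet
facet normal 0.966 0.225 0.130
outer loop
vertex 2.106 3.437 -1.672
vertex 1.864 4.037 -0.91
vertex 2.122 2.613 -0.363
endloop
endfacet
facet normal -0.647 0.487 -0.588
outer loop
vertex 1.864 4.037 -0.91
vertex 1.358 3.187 -1.057
vertex 1.116 3.787 -0.294
endloop
endfacet
facet normal 0.505 0.388 0.771
outer loop
vertex 1.864 4.037 -0.91
vertex 1.116 3.787 -0.294
vertex 2.122 2.613 -0.363
endloop
endfacet
facet normal -0.647 0.486 -0.587
outer loop
vertex 1.116 3.787 -0.294
vertex 1.358 3.187 -1.057
vertex 0.611 2.937 -0.441
endloop
endfacet
facet normal -0.078 -0.125 0.989
outer loop
vertex 1.116 3.787 -0.294
vertex 0.611 2.937 -0.441
vertex 2.122 2.613 -0.363
endloop
endfacet
facet normal -0.647 0.486 -0.588
outer loop
vertex 0.611 2.937 -0.441
vertex 1.358 3.187 -1.057
vertex 0.853 2.336 -1.204
endloop
endfacet
facet normal -0.201 -0.800 0.566
outer loop
vertex 0.611 2.937 -0.441
vertex 0.853 2.336 -1.204
vertex 2.122 2.613 -0.363
endloop
endfacet
facet normal -0.647 0.486 -0.588
outer loop
vertex 0.853 2.336 -1.204
vertex 1.358 3.187 -1.057
vertex 1.6 2.587 -1.819
endloop
endfacet
facet normal 0.261 -0.962 -0.076
outer loop
vertex 0.853 2.336 -1.204
vertex 1.6 2.587 -1.819
vertex 2.122 2.613 -0.363
endloop
endfacet
facet normal -0.646 0.486 -0.588
outer loop
vertex 1.6 2.587 -1.819
vertex 1.358 3.187 -1.057
vertex 2.106 3.437 -1.672
endloop
endfacet
facet normal 0.843 -0.451 -0.294
outer loop
vertex 1.6 2.587 -1.819
vertex 2.106 3.437 -1.672
vertex 2.122 2.613 -0.363
endloop
endfacet

endsolid


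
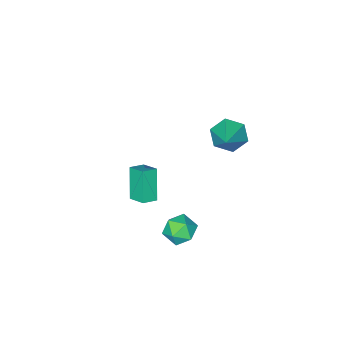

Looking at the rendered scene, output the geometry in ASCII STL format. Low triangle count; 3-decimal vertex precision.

solid 
facet normal -0.630 0.239 0.739
outer loop
vertex -0.926 0.615 -2.759
vertex -0.747 -0.172 -2.352
vertex -0.248 0.558 -2.163
endloop
endfacet
facet normal -0.333 0.824 0.458
outer loop
vertex -0.926 0.615 -2.759
vertex -0.248 0.558 -2.163
vertex -0.139 1.027 -2.928
endloop
endfacet
facet normal -0.490 0.838 -0.238
outer loop
vertex -0.926 0.615 -2.759
vertex -0.139 1.027 -2.928
vertex -0.57 0.587 -3.59
endloop
endfacet
facet normal -0.884 0.262 -0.387
outer loop
vertex -0.926 0.615 -2.759
vertex -0.57 0.587 -3.59
vertex -0.946 -0.154 -3.234
endloop
endfacet
facet normal -0.970 -0.109 0.217
outer loop
vertex -0.926 0.615 -2.759
vertex -0.946 -0.154 -3.234
vertex -0.747 -0.172 -2.352
endloop
endfacet
facet normal 0.376 0.765 0.523
outer loop
vertex -0.139 1.027 -2.928
vertex -0.248 0.558 -2.163
vertex 0.526 0.494 -2.626
endloop
endfacet
facet normal -0.105 -0.182 0.978
outer loop
vertex -0.248 0.558 -2.163
vertex -0.747 -0.172 -2.352
vertex 0.15 -0.247 -2.27
endloop
endfacet
facet normal -0.656 -0.743 0.133
outer loop
vertex -0.747 -0.172 -2.352
vertex -0.946 -0.154 -3.234
vertex -0.281 -0.687 -2.932
endloop
endfacet
facet normal -0.517 -0.143 -0.844
outer loop
vertex -0.946 -0.154 -3.234
vertex -0.57 0.587 -3.59
vertex -0.172 -0.218 -3.697
endloop
endfacet
facet normal 0.121 0.789 -0.603
outer loop
vertex -0.57 0.587 -3.59
vertex -0.139 1.027 -2.928
vertex 0.327 0.512 -3.508
endloop
endfacet
facet normal 0.884 -0.262 0.387
outer loop
vertex 0.506 -0.275 -3.101
vertex 0.526 0.494 -2.626
vertex 0.15 -0.247 -2.27
endloop
endfacet
facet normal 0.490 -0.838 0.238
outer loop
vertex 0.506 -0.275 -3.101
vertex 0.15 -0.247 -2.27
vertex -0.281 -0.687 -2.932
endloop
endfacet
facet normal 0.333 -0.824 -0.458
outer loop
vertex 0.506 -0.275 -3.101
vertex -0.281 -0.687 -2.932
vertex -0.172 -0.218 -3.697
endloop
endfacet
facet normal 0.630 -0.239 -0.739
outer loop
vertex 0.506 -0.275 -3.101
vertex -0.172 -0.218 -3.697
vertex 0.327 0.512 -3.508
endloop
endfacet
facet normal 0.970 0.109 -0.217
outer loop
vertex 0.506 -0.275 -3.101
vertex 0.327 0.512 -3.508
vertex 0.526 0.494 -2.626
endloop
endfacet
facet normal 0.517 0.143 0.844
outer loop
vertex 0.15 -0.247 -2.27
vertex 0.526 0.494 -2.626
vertex -0.248 0.558 -2.163
endloop
endfacet
facet normal -0.121 -0.789 0.603
outer loop
vertex -0.281 -0.687 -2.932
vertex 0.15 -0.247 -2.27
vertex -0.747 -0.172 -2.352
endloop
endfacet
facet normal -0.376 -0.765 -0.523
outer loop
vertex -0.172 -0.218 -3.697
vertex -0.281 -0.687 -2.932
vertex -0.946 -0.154 -3.234
endloop
endfacet
facet normal 0.105 0.182 -0.978
outer loop
vertex 0.327 0.512 -3.508
vertex -0.172 -0.218 -3.697
vertex -0.57 0.587 -3.59
endloop
endfacet
facet normal 0.656 0.743 -0.133
outer loop
vertex 0.526 0.494 -2.626
vertex 0.327 0.512 -3.508
vertex -0.139 1.027 -2.928
endloop
endfacet
facet normal -0.624 -0.558 -0.547
outer loop
vertex -2.581 -0.18 1.766
vertex -3.287 0.068 2.318
vertex -3.084 0.577 1.567
endloop
endfacet
facet normal 0.778 0.387 -0.496
outer loop
vertex -2.581 -0.18 1.766
vertex -3.084 0.577 1.567
vertex -2.233 1.012 3.242
endloop
endfacet
facet normal -0.624 -0.558 -0.547
outer loop
vertex -3.084 0.577 1.567
vertex -3.287 0.068 2.318
vertex -3.79 0.825 2.119
endloop
endfacet
facet normal 0.101 0.949 -0.298
outer loop
vertex -3.084 0.577 1.567
vertex -3.79 0.825 2.119
vertex -2.233 1.012 3.242
endloop
endfacet
facet normal -0.624 -0.558 -0.546
outer loop
vertex -3.79 0.825 2.119
vertex -3.287 0.068 2.318
vertex -3.993 0.316 2.871
endloop
endfacet
facet normal -0.409 0.803 0.433
outer loop
vertex -3.79 0.825 2.119
vertex -3.993 0.316 2.871
vertex -2.233 1.012 3.242
endloop
endfacet
facet normal -0.624 -0.559 -0.546
outer loop
vertex -3.993 0.316 2.871
vertex -3.287 0.068 2.318
vertex -3.49 -0.44 3.07
endloop
endfacet
facet normal -0.241 0.094 0.966
outer loop
vertex -3.993 0.316 2.871
vertex -3.49 -0.44 3.07
vertex -2.233 1.012 3.242
endloop
endfacet
facet normal -0.625 -0.558 -0.546
outer loop
vertex -3.49 -0.44 3.07
vertex -3.287 0.068 2.318
vertex -2.785 -0.689 2.518
endloop
endfacet
facet normal 0.436 -0.469 0.768
outer loop
vertex -3.49 -0.44 3.07
vertex -2.785 -0.689 2.518
vertex -2.233 1.012 3.242
endloop
endfacet
facet normal -0.624 -0.558 -0.547
outer loop
vertex -2.785 -0.689 2.518
vertex -3.287 0.068 2.318
vertex -2.581 -0.18 1.766
endloop
endfacet
facet normal 0.946 -0.323 0.038
outer loop
vertex -2.785 -0.689 2.518
vertex -2.581 -0.18 1.766
vertex -2.233 1.012 3.242
endloop
endfacet
facet normal -0.343 -0.403 0.849
outer loop
vertex -1.287 -3.769 -2.364
vertex -2.076 -3.658 -2.63
vertex -1.27 -4.738 -2.817
endloop
endfacet
facet normal 0.939 -0.131 0.316
outer loop
vertex -0.644 -4.002 -4.37
vertex -1.287 -3.769 -2.364
vertex -1.27 -4.738 -2.817
endloop
endfacet
facet normal -0.342 -0.402 0.849
outer loop
vertex -1.27 -4.738 -2.817
vertex -2.076 -3.658 -2.63
vertex -2.059 -4.628 -3.083
endloop
endfacet
facet normal 0.016 -0.906 -0.423
outer loop
vertex -2.059 -4.628 -3.083
vertex -0.644 -4.002 -4.37
vertex -1.27 -4.738 -2.817
endloop
endfacet
facet normal -0.015 0.906 0.423
outer loop
vertex -1.287 -3.769 -2.364
vertex -1.45 -2.922 -4.183
vertex -2.076 -3.658 -2.63
endloop
endfacet
facet normal 0.939 -0.131 0.316
outer loop
vertex -0.661 -3.032 -3.917
vertex -1.287 -3.769 -2.364
vertex -0.644 -4.002 -4.37
endloop
endfacet
facet normal -0.016 0.906 0.423
outer loop
vertex -0.661 -3.032 -3.917
vertex -1.45 -2.922 -4.183
vertex -1.287 -3.769 -2.364
endloop
endfacet
facet normal -0.939 0.131 -0.316
outer loop
vertex -2.076 -3.658 -2.63
vertex -1.45 -2.922 -4.183
vertex -2.059 -4.628 -3.083
endloop
endfacet
facet normal 0.015 -0.906 -0.424
outer loop
vertex -1.433 -3.891 -4.636
vertex -0.644 -4.002 -4.37
vertex -2.059 -4.628 -3.083
endloop
endfacet
facet normal -0.939 0.131 -0.316
outer loop
vertex -2.059 -4.628 -3.083
vertex -1.45 -2.922 -4.183
vertex -1.433 -3.891 -4.636
endloop
endfacet
facet normal 0.343 0.402 -0.849
outer loop
vertex -1.433 -3.891 -4.636
vertex -0.661 -3.032 -3.917
vertex -0.644 -4.002 -4.37
endloop
endfacet
facet normal 0.342 0.403 -0.849
outer loop
vertex -1.45 -2.922 -4.183
vertex -0.661 -3.032 -3.917
vertex -1.433 -3.891 -4.636
endloop
endfacet

endsolid


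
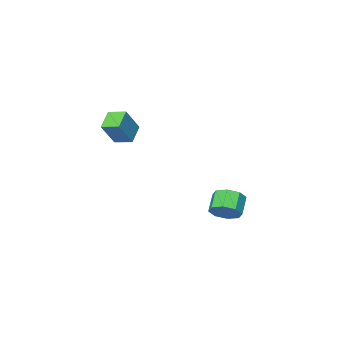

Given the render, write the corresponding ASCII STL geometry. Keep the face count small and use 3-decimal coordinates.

solid 
facet normal -0.579 -0.115 -0.807
outer loop
vertex 1.221 -0.722 1.706
vertex 0.825 0.103 1.872
vertex 1.979 -0.235 1.093
endloop
endfacet
facet normal 0.426 -0.887 -0.178
outer loop
vertex 2.835 -0.063 2.288
vertex 1.221 -0.722 1.706
vertex 1.979 -0.235 1.093
endloop
endfacet
facet normal -0.579 -0.115 -0.807
outer loop
vertex 1.979 -0.235 1.093
vertex 0.825 0.103 1.872
vertex 1.583 0.59 1.259
endloop
endfacet
facet normal 0.695 0.447 -0.563
outer loop
vertex 1.583 0.59 1.259
vertex 2.835 -0.063 2.288
vertex 1.979 -0.235 1.093
endloop
endfacet
facet normal -0.695 -0.447 0.563
outer loop
vertex 1.221 -0.722 1.706
vertex 1.681 0.275 3.067
vertex 0.825 0.103 1.872
endloop
endfacet
facet normal 0.426 -0.887 -0.178
outer loop
vertex 2.077 -0.55 2.901
vertex 1.221 -0.722 1.706
vertex 2.835 -0.063 2.288
endloop
endfacet
facet normal -0.695 -0.447 0.563
outer loop
vertex 2.077 -0.55 2.901
vertex 1.681 0.275 3.067
vertex 1.221 -0.722 1.706
endloop
endfacet
facet normal -0.426 0.887 0.178
outer loop
vertex 0.825 0.103 1.872
vertex 1.681 0.275 3.067
vertex 1.583 0.59 1.259
endloop
endfacet
facet normal 0.695 0.447 -0.563
outer loop
vertex 2.439 0.762 2.454
vertex 2.835 -0.063 2.288
vertex 1.583 0.59 1.259
endloop
endfacet
facet normal -0.426 0.887 0.178
outer loop
vertex 1.583 0.59 1.259
vertex 1.681 0.275 3.067
vertex 2.439 0.762 2.454
endloop
endfacet
facet normal 0.579 0.115 0.807
outer loop
vertex 2.439 0.762 2.454
vertex 2.077 -0.55 2.901
vertex 2.835 -0.063 2.288
endloop
endfacet
facet normal 0.579 0.115 0.807
outer loop
vertex 1.681 0.275 3.067
vertex 2.077 -0.55 2.901
vertex 2.439 0.762 2.454
endloop
endfacet
facet normal 0.606 0.469 -0.642
outer loop
vertex -2.213 1.58 -3.547
vertex -2.854 1.807 -3.986
vertex -2.443 2.126 -3.365
endloop
endfacet
facet normal 0.703 0.060 0.708
outer loop
vertex -2.213 1.58 -3.547
vertex -2.443 2.126 -3.365
vertex -2.904 1.045 -2.815
endloop
endfacet
facet normal 0.703 0.060 0.708
outer loop
vertex -2.904 1.045 -2.815
vertex -2.443 2.126 -3.365
vertex -3.134 1.591 -2.633
endloop
endfacet
facet normal -0.606 -0.469 0.642
outer loop
vertex -2.904 1.045 -2.815
vertex -3.134 1.591 -2.633
vertex -3.546 1.273 -3.254
endloop
endfacet
facet normal 0.606 0.469 -0.642
outer loop
vertex -2.443 2.126 -3.365
vertex -2.854 1.807 -3.986
vertex -2.914 2.486 -3.547
endloop
endfacet
facet normal 0.235 0.666 0.708
outer loop
vertex -2.443 2.126 -3.365
vertex -2.914 2.486 -3.547
vertex -3.134 1.591 -2.633
endloop
endfacet
facet normal 0.235 0.666 0.708
outer loop
vertex -3.134 1.591 -2.633
vertex -2.914 2.486 -3.547
vertex -3.605 1.951 -2.815
endloop
endfacet
facet normal -0.606 -0.469 0.642
outer loop
vertex -3.134 1.591 -2.633
vertex -3.605 1.951 -2.815
vertex -3.546 1.273 -3.254
endloop
endfacet
facet normal 0.606 0.469 -0.642
outer loop
vertex -2.914 2.486 -3.547
vertex -2.854 1.807 -3.986
vertex -3.35 2.448 -3.986
endloop
endfacet
facet normal -0.372 0.881 0.293
outer loop
vertex -2.914 2.486 -3.547
vertex -3.35 2.448 -3.986
vertex -3.605 1.951 -2.815
endloop
endfacet
facet normal -0.372 0.881 0.293
outer loop
vertex -3.605 1.951 -2.815
vertex -3.35 2.448 -3.986
vertex -4.041 1.913 -3.254
endloop
endfacet
facet normal -0.606 -0.469 0.643
outer loop
vertex -3.605 1.951 -2.815
vertex -4.041 1.913 -3.254
vertex -3.546 1.273 -3.254
endloop
endfacet
facet normal 0.606 0.469 -0.643
outer loop
vertex -3.35 2.448 -3.986
vertex -2.854 1.807 -3.986
vertex -3.496 2.035 -4.425
endloop
endfacet
facet normal -0.760 0.580 -0.293
outer loop
vertex -3.35 2.448 -3.986
vertex -3.496 2.035 -4.425
vertex -4.041 1.913 -3.254
endloop
endfacet
facet normal -0.760 0.580 -0.293
outer loop
vertex -4.041 1.913 -3.254
vertex -3.496 2.035 -4.425
vertex -4.187 1.5 -3.693
endloop
endfacet
facet normal -0.606 -0.469 0.643
outer loop
vertex -4.041 1.913 -3.254
vertex -4.187 1.5 -3.693
vertex -3.546 1.273 -3.254
endloop
endfacet
facet normal 0.606 0.469 -0.642
outer loop
vertex -3.496 2.035 -4.425
vertex -2.854 1.807 -3.986
vertex -3.266 1.489 -4.607
endloop
endfacet
facet normal -0.703 -0.060 -0.708
outer loop
vertex -3.496 2.035 -4.425
vertex -3.266 1.489 -4.607
vertex -4.187 1.5 -3.693
endloop
endfacet
facet normal -0.703 -0.060 -0.708
outer loop
vertex -4.187 1.5 -3.693
vertex -3.266 1.489 -4.607
vertex -3.957 0.954 -3.875
endloop
endfacet
facet normal -0.606 -0.469 0.642
outer loop
vertex -4.187 1.5 -3.693
vertex -3.957 0.954 -3.875
vertex -3.546 1.273 -3.254
endloop
endfacet
facet normal 0.606 0.469 -0.642
outer loop
vertex -3.266 1.489 -4.607
vertex -2.854 1.807 -3.986
vertex -2.795 1.129 -4.425
endloop
endfacet
facet normal -0.235 -0.666 -0.708
outer loop
vertex -3.266 1.489 -4.607
vertex -2.795 1.129 -4.425
vertex -3.957 0.954 -3.875
endloop
endfacet
facet normal -0.235 -0.666 -0.708
outer loop
vertex -3.957 0.954 -3.875
vertex -2.795 1.129 -4.425
vertex -3.486 0.594 -3.693
endloop
endfacet
facet normal -0.606 -0.469 0.642
outer loop
vertex -3.957 0.954 -3.875
vertex -3.486 0.594 -3.693
vertex -3.546 1.273 -3.254
endloop
endfacet
facet normal 0.606 0.469 -0.643
outer loop
vertex -2.795 1.129 -4.425
vertex -2.854 1.807 -3.986
vertex -2.359 1.167 -3.986
endloop
endfacet
facet normal 0.372 -0.881 -0.293
outer loop
vertex -2.795 1.129 -4.425
vertex -2.359 1.167 -3.986
vertex -3.486 0.594 -3.693
endloop
endfacet
facet normal 0.372 -0.881 -0.293
outer loop
vertex -3.486 0.594 -3.693
vertex -2.359 1.167 -3.986
vertex -3.05 0.632 -3.254
endloop
endfacet
facet normal -0.606 -0.469 0.642
outer loop
vertex -3.486 0.594 -3.693
vertex -3.05 0.632 -3.254
vertex -3.546 1.273 -3.254
endloop
endfacet
facet normal 0.606 0.469 -0.643
outer loop
vertex -2.359 1.167 -3.986
vertex -2.854 1.807 -3.986
vertex -2.213 1.58 -3.547
endloop
endfacet
facet normal 0.760 -0.580 0.293
outer loop
vertex -2.359 1.167 -3.986
vertex -2.213 1.58 -3.547
vertex -3.05 0.632 -3.254
endloop
endfacet
facet normal 0.760 -0.580 0.293
outer loop
vertex -3.05 0.632 -3.254
vertex -2.213 1.58 -3.547
vertex -2.904 1.045 -2.815
endloop
endfacet
facet normal -0.606 -0.469 0.643
outer loop
vertex -3.05 0.632 -3.254
vertex -2.904 1.045 -2.815
vertex -3.546 1.273 -3.254
endloop
endfacet

endsolid
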